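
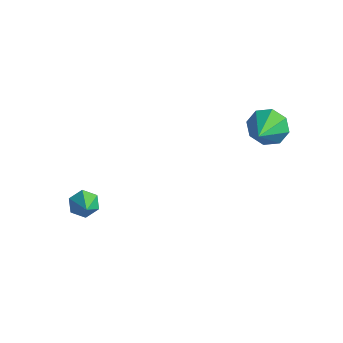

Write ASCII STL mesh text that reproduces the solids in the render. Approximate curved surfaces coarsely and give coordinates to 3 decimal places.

solid 
facet normal -0.295 0.819 -0.493
outer loop
vertex 2.982 3.024 1.71
vertex 2.375 3.114 2.223
vertex 3.133 3.369 2.193
endloop
endfacet
facet normal 0.957 -0.272 -0.105
outer loop
vertex 2.982 3.024 1.71
vertex 3.133 3.369 2.193
vertex 2.805 1.926 2.937
endloop
endfacet
facet normal -0.295 0.819 -0.491
outer loop
vertex 3.133 3.369 2.193
vertex 2.375 3.114 2.223
vertex 2.84 3.564 2.694
endloop
endfacet
facet normal 0.871 0.054 0.488
outer loop
vertex 3.133 3.369 2.193
vertex 2.84 3.564 2.694
vertex 2.805 1.926 2.937
endloop
endfacet
facet normal -0.296 0.819 -0.491
outer loop
vertex 2.84 3.564 2.694
vertex 2.375 3.114 2.223
vertex 2.275 3.495 2.919
endloop
endfacet
facet normal 0.353 0.130 0.927
outer loop
vertex 2.84 3.564 2.694
vertex 2.275 3.495 2.919
vertex 2.805 1.926 2.937
endloop
endfacet
facet normal -0.296 0.819 -0.491
outer loop
vertex 2.275 3.495 2.919
vertex 2.375 3.114 2.223
vertex 1.769 3.203 2.737
endloop
endfacet
facet normal -0.292 -0.088 0.952
outer loop
vertex 2.275 3.495 2.919
vertex 1.769 3.203 2.737
vertex 2.805 1.926 2.937
endloop
endfacet
facet normal -0.297 0.819 -0.492
outer loop
vertex 1.769 3.203 2.737
vertex 2.375 3.114 2.223
vertex 1.618 2.858 2.254
endloop
endfacet
facet normal -0.688 -0.472 0.552
outer loop
vertex 1.769 3.203 2.737
vertex 1.618 2.858 2.254
vertex 2.805 1.926 2.937
endloop
endfacet
facet normal -0.297 0.818 -0.492
outer loop
vertex 1.618 2.858 2.254
vertex 2.375 3.114 2.223
vertex 1.911 2.663 1.753
endloop
endfacet
facet normal -0.602 -0.797 -0.042
outer loop
vertex 1.618 2.858 2.254
vertex 1.911 2.663 1.753
vertex 2.805 1.926 2.937
endloop
endfacet
facet normal -0.297 0.818 -0.492
outer loop
vertex 1.911 2.663 1.753
vertex 2.375 3.114 2.223
vertex 2.476 2.732 1.527
endloop
endfacet
facet normal -0.085 -0.873 -0.479
outer loop
vertex 1.911 2.663 1.753
vertex 2.476 2.732 1.527
vertex 2.805 1.926 2.937
endloop
endfacet
facet normal -0.295 0.819 -0.492
outer loop
vertex 2.476 2.732 1.527
vertex 2.375 3.114 2.223
vertex 2.982 3.024 1.71
endloop
endfacet
facet normal 0.561 -0.655 -0.506
outer loop
vertex 2.476 2.732 1.527
vertex 2.982 3.024 1.71
vertex 2.805 1.926 2.937
endloop
endfacet
facet normal -0.587 0.546 -0.598
outer loop
vertex -2.136 -1.758 -2.273
vertex -2.405 -1.52 -1.792
vertex -1.92 -1.256 -2.027
endloop
endfacet
facet normal 0.898 -0.192 -0.396
outer loop
vertex -2.136 -1.758 -2.273
vertex -1.92 -1.256 -2.027
vertex -1.695 -2.18 -1.068
endloop
endfacet
facet normal -0.587 0.546 -0.598
outer loop
vertex -1.92 -1.256 -2.027
vertex -2.405 -1.52 -1.792
vertex -2.188 -1.017 -1.546
endloop
endfacet
facet normal 0.852 0.462 0.245
outer loop
vertex -1.92 -1.256 -2.027
vertex -2.188 -1.017 -1.546
vertex -1.695 -2.18 -1.068
endloop
endfacet
facet normal -0.587 0.546 -0.598
outer loop
vertex -2.188 -1.017 -1.546
vertex -2.405 -1.52 -1.792
vertex -2.673 -1.281 -1.311
endloop
endfacet
facet normal 0.186 0.440 0.878
outer loop
vertex -2.188 -1.017 -1.546
vertex -2.673 -1.281 -1.311
vertex -1.695 -2.18 -1.068
endloop
endfacet
facet normal -0.586 0.547 -0.598
outer loop
vertex -2.673 -1.281 -1.311
vertex -2.405 -1.52 -1.792
vertex -2.89 -1.784 -1.558
endloop
endfacet
facet normal -0.435 -0.239 0.868
outer loop
vertex -2.673 -1.281 -1.311
vertex -2.89 -1.784 -1.558
vertex -1.695 -2.18 -1.068
endloop
endfacet
facet normal -0.586 0.546 -0.599
outer loop
vertex -2.89 -1.784 -1.558
vertex -2.405 -1.52 -1.792
vertex -2.621 -2.022 -2.038
endloop
endfacet
facet normal -0.388 -0.893 0.225
outer loop
vertex -2.89 -1.784 -1.558
vertex -2.621 -2.022 -2.038
vertex -1.695 -2.18 -1.068
endloop
endfacet
facet normal -0.587 0.546 -0.598
outer loop
vertex -2.621 -2.022 -2.038
vertex -2.405 -1.52 -1.792
vertex -2.136 -1.758 -2.273
endloop
endfacet
facet normal 0.277 -0.871 -0.406
outer loop
vertex -2.621 -2.022 -2.038
vertex -2.136 -1.758 -2.273
vertex -1.695 -2.18 -1.068
endloop
endfacet

endsolid


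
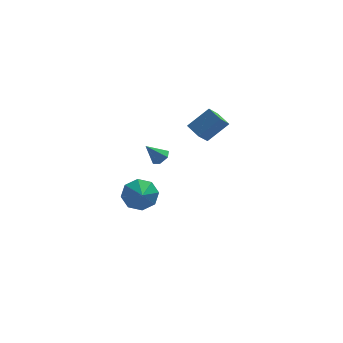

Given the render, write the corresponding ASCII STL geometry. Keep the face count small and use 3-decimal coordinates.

solid 
facet normal 0.641 0.003 -0.768
outer loop
vertex -0.663 -4.037 2.295
vertex -0.962 -3.648 2.047
vertex -0.554 -3.506 2.388
endloop
endfacet
facet normal 0.448 -0.243 0.860
outer loop
vertex -0.663 -4.037 2.295
vertex -0.554 -3.506 2.388
vertex -1.718 -3.652 2.953
endloop
endfacet
facet normal 0.640 0.004 -0.768
outer loop
vertex -0.554 -3.506 2.388
vertex -0.962 -3.648 2.047
vertex -0.854 -3.117 2.14
endloop
endfacet
facet normal 0.262 0.654 0.709
outer loop
vertex -0.554 -3.506 2.388
vertex -0.854 -3.117 2.14
vertex -1.718 -3.652 2.953
endloop
endfacet
facet normal 0.641 0.004 -0.767
outer loop
vertex -0.854 -3.117 2.14
vertex -0.962 -3.648 2.047
vertex -1.261 -3.259 1.799
endloop
endfacet
facet normal -0.426 0.894 0.136
outer loop
vertex -0.854 -3.117 2.14
vertex -1.261 -3.259 1.799
vertex -1.718 -3.652 2.953
endloop
endfacet
facet normal 0.641 0.003 -0.768
outer loop
vertex -1.261 -3.259 1.799
vertex -0.962 -3.648 2.047
vertex -1.37 -3.79 1.706
endloop
endfacet
facet normal -0.928 0.240 -0.286
outer loop
vertex -1.261 -3.259 1.799
vertex -1.37 -3.79 1.706
vertex -1.718 -3.652 2.953
endloop
endfacet
facet normal 0.640 0.004 -0.768
outer loop
vertex -1.37 -3.79 1.706
vertex -0.962 -3.648 2.047
vertex -1.07 -4.179 1.954
endloop
endfacet
facet normal -0.742 -0.657 -0.134
outer loop
vertex -1.37 -3.79 1.706
vertex -1.07 -4.179 1.954
vertex -1.718 -3.652 2.953
endloop
endfacet
facet normal 0.641 0.004 -0.767
outer loop
vertex -1.07 -4.179 1.954
vertex -0.962 -3.648 2.047
vertex -0.663 -4.037 2.295
endloop
endfacet
facet normal -0.054 -0.897 0.438
outer loop
vertex -1.07 -4.179 1.954
vertex -0.663 -4.037 2.295
vertex -1.718 -3.652 2.953
endloop
endfacet
facet normal -0.450 -0.554 0.700
outer loop
vertex 2.183 -2.454 3.837
vertex 1.709 -1.679 4.146
vertex 1.038 -2.763 2.855
endloop
endfacet
facet normal 0.494 -0.807 -0.322
outer loop
vertex 1.591 -2.081 1.994
vertex 2.183 -2.454 3.837
vertex 1.038 -2.763 2.855
endloop
endfacet
facet normal -0.450 -0.555 0.700
outer loop
vertex 1.038 -2.763 2.855
vertex 1.709 -1.679 4.146
vertex 0.563 -1.988 3.164
endloop
endfacet
facet normal -0.744 -0.202 -0.637
outer loop
vertex 0.563 -1.988 3.164
vertex 1.591 -2.081 1.994
vertex 1.038 -2.763 2.855
endloop
endfacet
facet normal 0.744 0.201 0.637
outer loop
vertex 2.183 -2.454 3.837
vertex 2.262 -0.997 3.285
vertex 1.709 -1.679 4.146
endloop
endfacet
facet normal 0.494 -0.808 -0.322
outer loop
vertex 2.737 -1.772 2.976
vertex 2.183 -2.454 3.837
vertex 1.591 -2.081 1.994
endloop
endfacet
facet normal 0.743 0.201 0.638
outer loop
vertex 2.737 -1.772 2.976
vertex 2.262 -0.997 3.285
vertex 2.183 -2.454 3.837
endloop
endfacet
facet normal -0.494 0.808 0.322
outer loop
vertex 1.709 -1.679 4.146
vertex 2.262 -0.997 3.285
vertex 0.563 -1.988 3.164
endloop
endfacet
facet normal -0.744 -0.201 -0.638
outer loop
vertex 1.117 -1.306 2.303
vertex 1.591 -2.081 1.994
vertex 0.563 -1.988 3.164
endloop
endfacet
facet normal -0.494 0.808 0.322
outer loop
vertex 0.563 -1.988 3.164
vertex 2.262 -0.997 3.285
vertex 1.117 -1.306 2.303
endloop
endfacet
facet normal 0.450 0.554 -0.700
outer loop
vertex 1.117 -1.306 2.303
vertex 2.737 -1.772 2.976
vertex 1.591 -2.081 1.994
endloop
endfacet
facet normal 0.450 0.555 -0.700
outer loop
vertex 2.262 -0.997 3.285
vertex 2.737 -1.772 2.976
vertex 1.117 -1.306 2.303
endloop
endfacet
facet normal -0.037 0.837 -0.546
outer loop
vertex -0.961 0.729 -2.962
vertex -1.64 0.292 -3.586
vertex -1.698 0.847 -2.732
endloop
endfacet
facet normal 0.272 -0.152 0.950
outer loop
vertex -0.961 0.729 -2.962
vertex -1.698 0.847 -2.732
vertex -1.6 -0.612 -2.994
endloop
endfacet
facet normal -0.036 0.837 -0.546
outer loop
vertex -1.698 0.847 -2.732
vertex -1.64 0.292 -3.586
vertex -2.401 0.64 -3.003
endloop
endfacet
facet normal -0.305 -0.188 0.934
outer loop
vertex -1.698 0.847 -2.732
vertex -2.401 0.64 -3.003
vertex -1.6 -0.612 -2.994
endloop
endfacet
facet normal -0.037 0.836 -0.547
outer loop
vertex -2.401 0.64 -3.003
vertex -1.64 0.292 -3.586
vertex -2.657 0.229 -3.614
endloop
endfacet
facet normal -0.687 -0.436 0.581
outer loop
vertex -2.401 0.64 -3.003
vertex -2.657 0.229 -3.614
vertex -1.6 -0.612 -2.994
endloop
endfacet
facet normal -0.037 0.836 -0.548
outer loop
vertex -2.657 0.229 -3.614
vertex -1.64 0.292 -3.586
vertex -2.318 -0.146 -4.209
endloop
endfacet
facet normal -0.655 -0.749 0.099
outer loop
vertex -2.657 0.229 -3.614
vertex -2.318 -0.146 -4.209
vertex -1.6 -0.612 -2.994
endloop
endfacet
facet normal -0.037 0.836 -0.547
outer loop
vertex -2.318 -0.146 -4.209
vertex -1.64 0.292 -3.586
vertex -1.581 -0.264 -4.439
endloop
endfacet
facet normal -0.224 -0.947 -0.231
outer loop
vertex -2.318 -0.146 -4.209
vertex -1.581 -0.264 -4.439
vertex -1.6 -0.612 -2.994
endloop
endfacet
facet normal -0.035 0.836 -0.547
outer loop
vertex -1.581 -0.264 -4.439
vertex -1.64 0.292 -3.586
vertex -0.878 -0.057 -4.168
endloop
endfacet
facet normal 0.351 -0.911 -0.215
outer loop
vertex -1.581 -0.264 -4.439
vertex -0.878 -0.057 -4.168
vertex -1.6 -0.612 -2.994
endloop
endfacet
facet normal -0.035 0.836 -0.548
outer loop
vertex -0.878 -0.057 -4.168
vertex -1.64 0.292 -3.586
vertex -0.622 0.354 -3.557
endloop
endfacet
facet normal 0.735 -0.664 0.138
outer loop
vertex -0.878 -0.057 -4.168
vertex -0.622 0.354 -3.557
vertex -1.6 -0.612 -2.994
endloop
endfacet
facet normal -0.035 0.836 -0.547
outer loop
vertex -0.622 0.354 -3.557
vertex -1.64 0.292 -3.586
vertex -0.961 0.729 -2.962
endloop
endfacet
facet normal 0.702 -0.349 0.620
outer loop
vertex -0.622 0.354 -3.557
vertex -0.961 0.729 -2.962
vertex -1.6 -0.612 -2.994
endloop
endfacet

endsolid


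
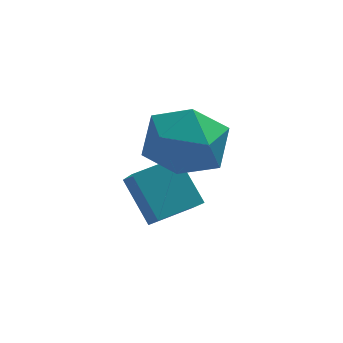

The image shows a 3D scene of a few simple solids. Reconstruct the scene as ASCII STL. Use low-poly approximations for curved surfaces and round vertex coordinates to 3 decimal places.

solid 
facet normal 0.136 0.949 -0.286
outer loop
vertex 2.949 -3.12 -2.954
vertex 2.119 -2.967 -2.84
vertex 2.665 -2.851 -2.197
endloop
endfacet
facet normal 0.723 0.690 0.026
outer loop
vertex 2.949 -3.12 -2.954
vertex 2.665 -2.851 -2.197
vertex 3.253 -3.466 -2.238
endloop
endfacet
facet normal 0.933 0.115 -0.341
outer loop
vertex 2.949 -3.12 -2.954
vertex 3.253 -3.466 -2.238
vertex 3.07 -3.962 -2.906
endloop
endfacet
facet normal 0.475 0.018 -0.880
outer loop
vertex 2.949 -3.12 -2.954
vertex 3.07 -3.962 -2.906
vertex 2.369 -3.653 -3.278
endloop
endfacet
facet normal -0.018 0.533 -0.846
outer loop
vertex 2.949 -3.12 -2.954
vertex 2.369 -3.653 -3.278
vertex 2.119 -2.967 -2.84
endloop
endfacet
facet normal 0.548 0.479 0.686
outer loop
vertex 3.253 -3.466 -2.238
vertex 2.665 -2.851 -2.197
vertex 2.611 -3.527 -1.682
endloop
endfacet
facet normal -0.402 0.898 0.180
outer loop
vertex 2.665 -2.851 -2.197
vertex 2.119 -2.967 -2.84
vertex 1.91 -3.218 -2.054
endloop
endfacet
facet normal -0.650 0.226 -0.726
outer loop
vertex 2.119 -2.967 -2.84
vertex 2.369 -3.653 -3.278
vertex 1.727 -3.714 -2.722
endloop
endfacet
facet normal 0.147 -0.607 -0.781
outer loop
vertex 2.369 -3.653 -3.278
vertex 3.07 -3.962 -2.906
vertex 2.315 -4.329 -2.763
endloop
endfacet
facet normal 0.888 -0.451 0.092
outer loop
vertex 3.07 -3.962 -2.906
vertex 3.253 -3.466 -2.238
vertex 2.861 -4.213 -2.12
endloop
endfacet
facet normal -0.475 -0.018 0.880
outer loop
vertex 2.031 -4.06 -2.006
vertex 2.611 -3.527 -1.682
vertex 1.91 -3.218 -2.054
endloop
endfacet
facet normal -0.933 -0.115 0.341
outer loop
vertex 2.031 -4.06 -2.006
vertex 1.91 -3.218 -2.054
vertex 1.727 -3.714 -2.722
endloop
endfacet
facet normal -0.723 -0.690 -0.026
outer loop
vertex 2.031 -4.06 -2.006
vertex 1.727 -3.714 -2.722
vertex 2.315 -4.329 -2.763
endloop
endfacet
facet normal -0.136 -0.949 0.286
outer loop
vertex 2.031 -4.06 -2.006
vertex 2.315 -4.329 -2.763
vertex 2.861 -4.213 -2.12
endloop
endfacet
facet normal 0.018 -0.533 0.846
outer loop
vertex 2.031 -4.06 -2.006
vertex 2.861 -4.213 -2.12
vertex 2.611 -3.527 -1.682
endloop
endfacet
facet normal -0.147 0.607 0.781
outer loop
vertex 1.91 -3.218 -2.054
vertex 2.611 -3.527 -1.682
vertex 2.665 -2.851 -2.197
endloop
endfacet
facet normal -0.888 0.451 -0.092
outer loop
vertex 1.727 -3.714 -2.722
vertex 1.91 -3.218 -2.054
vertex 2.119 -2.967 -2.84
endloop
endfacet
facet normal -0.548 -0.479 -0.686
outer loop
vertex 2.315 -4.329 -2.763
vertex 1.727 -3.714 -2.722
vertex 2.369 -3.653 -3.278
endloop
endfacet
facet normal 0.402 -0.898 -0.180
outer loop
vertex 2.861 -4.213 -2.12
vertex 2.315 -4.329 -2.763
vertex 3.07 -3.962 -2.906
endloop
endfacet
facet normal 0.650 -0.226 0.726
outer loop
vertex 2.611 -3.527 -1.682
vertex 2.861 -4.213 -2.12
vertex 3.253 -3.466 -2.238
endloop
endfacet
facet normal -0.901 -0.386 -0.197
outer loop
vertex 1.989 -4.452 -3.896
vertex 1.554 -3.815 -3.154
vertex 1.835 -3.733 -4.603
endloop
endfacet
facet normal 0.407 -0.595 -0.693
outer loop
vertex 2.646 -3.385 -4.426
vertex 1.989 -4.452 -3.896
vertex 1.835 -3.733 -4.603
endloop
endfacet
facet normal -0.901 -0.386 -0.197
outer loop
vertex 1.835 -3.733 -4.603
vertex 1.554 -3.815 -3.154
vertex 1.4 -3.096 -3.861
endloop
endfacet
facet normal -0.151 0.705 -0.693
outer loop
vertex 1.4 -3.096 -3.861
vertex 2.646 -3.385 -4.426
vertex 1.835 -3.733 -4.603
endloop
endfacet
facet normal 0.151 -0.705 0.693
outer loop
vertex 1.989 -4.452 -3.896
vertex 2.365 -3.467 -2.977
vertex 1.554 -3.815 -3.154
endloop
endfacet
facet normal 0.407 -0.595 -0.693
outer loop
vertex 2.8 -4.104 -3.719
vertex 1.989 -4.452 -3.896
vertex 2.646 -3.385 -4.426
endloop
endfacet
facet normal 0.151 -0.705 0.693
outer loop
vertex 2.8 -4.104 -3.719
vertex 2.365 -3.467 -2.977
vertex 1.989 -4.452 -3.896
endloop
endfacet
facet normal -0.407 0.595 0.693
outer loop
vertex 1.554 -3.815 -3.154
vertex 2.365 -3.467 -2.977
vertex 1.4 -3.096 -3.861
endloop
endfacet
facet normal -0.151 0.705 -0.693
outer loop
vertex 2.211 -2.748 -3.684
vertex 2.646 -3.385 -4.426
vertex 1.4 -3.096 -3.861
endloop
endfacet
facet normal -0.407 0.595 0.693
outer loop
vertex 1.4 -3.096 -3.861
vertex 2.365 -3.467 -2.977
vertex 2.211 -2.748 -3.684
endloop
endfacet
facet normal 0.901 0.386 0.197
outer loop
vertex 2.211 -2.748 -3.684
vertex 2.8 -4.104 -3.719
vertex 2.646 -3.385 -4.426
endloop
endfacet
facet normal 0.901 0.386 0.197
outer loop
vertex 2.365 -3.467 -2.977
vertex 2.8 -4.104 -3.719
vertex 2.211 -2.748 -3.684
endloop
endfacet

endsolid


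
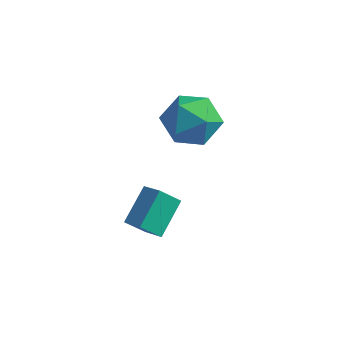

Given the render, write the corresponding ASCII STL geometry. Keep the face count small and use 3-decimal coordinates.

solid 
facet normal -0.151 0.872 0.467
outer loop
vertex 3.743 3.819 3.233
vertex 2.888 3.298 3.93
vertex 4.052 3.304 4.295
endloop
endfacet
facet normal 0.525 0.816 0.243
outer loop
vertex 3.743 3.819 3.233
vertex 4.052 3.304 4.295
vertex 4.756 3.143 3.313
endloop
endfacet
facet normal 0.517 0.719 -0.464
outer loop
vertex 3.743 3.819 3.233
vertex 4.756 3.143 3.313
vertex 4.028 3.038 2.34
endloop
endfacet
facet normal -0.165 0.716 -0.679
outer loop
vertex 3.743 3.819 3.233
vertex 4.028 3.038 2.34
vertex 2.873 3.134 2.722
endloop
endfacet
facet normal -0.577 0.810 -0.103
outer loop
vertex 3.743 3.819 3.233
vertex 2.873 3.134 2.722
vertex 2.888 3.298 3.93
endloop
endfacet
facet normal 0.808 0.233 0.541
outer loop
vertex 4.756 3.143 3.313
vertex 4.052 3.304 4.295
vertex 4.527 2.206 4.058
endloop
endfacet
facet normal -0.285 0.324 0.902
outer loop
vertex 4.052 3.304 4.295
vertex 2.888 3.298 3.93
vertex 3.372 2.302 4.44
endloop
endfacet
facet normal -0.974 0.224 -0.018
outer loop
vertex 2.888 3.298 3.93
vertex 2.873 3.134 2.722
vertex 2.644 2.197 3.467
endloop
endfacet
facet normal -0.308 0.072 -0.949
outer loop
vertex 2.873 3.134 2.722
vertex 4.028 3.038 2.34
vertex 3.348 2.036 2.485
endloop
endfacet
facet normal 0.794 0.077 -0.603
outer loop
vertex 4.028 3.038 2.34
vertex 4.756 3.143 3.313
vertex 4.512 2.042 2.85
endloop
endfacet
facet normal 0.165 -0.716 0.679
outer loop
vertex 3.657 1.521 3.547
vertex 4.527 2.206 4.058
vertex 3.372 2.302 4.44
endloop
endfacet
facet normal -0.517 -0.719 0.464
outer loop
vertex 3.657 1.521 3.547
vertex 3.372 2.302 4.44
vertex 2.644 2.197 3.467
endloop
endfacet
facet normal -0.525 -0.816 -0.243
outer loop
vertex 3.657 1.521 3.547
vertex 2.644 2.197 3.467
vertex 3.348 2.036 2.485
endloop
endfacet
facet normal 0.151 -0.872 -0.467
outer loop
vertex 3.657 1.521 3.547
vertex 3.348 2.036 2.485
vertex 4.512 2.042 2.85
endloop
endfacet
facet normal 0.577 -0.810 0.103
outer loop
vertex 3.657 1.521 3.547
vertex 4.512 2.042 2.85
vertex 4.527 2.206 4.058
endloop
endfacet
facet normal 0.308 -0.072 0.949
outer loop
vertex 3.372 2.302 4.44
vertex 4.527 2.206 4.058
vertex 4.052 3.304 4.295
endloop
endfacet
facet normal -0.794 -0.077 0.603
outer loop
vertex 2.644 2.197 3.467
vertex 3.372 2.302 4.44
vertex 2.888 3.298 3.93
endloop
endfacet
facet normal -0.808 -0.233 -0.541
outer loop
vertex 3.348 2.036 2.485
vertex 2.644 2.197 3.467
vertex 2.873 3.134 2.722
endloop
endfacet
facet normal 0.285 -0.324 -0.902
outer loop
vertex 4.512 2.042 2.85
vertex 3.348 2.036 2.485
vertex 4.028 3.038 2.34
endloop
endfacet
facet normal 0.974 -0.224 0.018
outer loop
vertex 4.527 2.206 4.058
vertex 4.512 2.042 2.85
vertex 4.756 3.143 3.313
endloop
endfacet
facet normal -0.547 -0.437 0.714
outer loop
vertex 3.324 0.923 0.557
vertex 2.505 1.248 0.128
vertex 3.248 -0.473 -0.356
endloop
endfacet
facet normal 0.836 -0.332 0.438
outer loop
vertex 3.855 0.012 -1.148
vertex 3.324 0.923 0.557
vertex 3.248 -0.473 -0.356
endloop
endfacet
facet normal -0.547 -0.437 0.714
outer loop
vertex 3.248 -0.473 -0.356
vertex 2.505 1.248 0.128
vertex 2.429 -0.148 -0.785
endloop
endfacet
facet normal -0.045 -0.836 -0.547
outer loop
vertex 2.429 -0.148 -0.785
vertex 3.855 0.012 -1.148
vertex 3.248 -0.473 -0.356
endloop
endfacet
facet normal 0.045 0.836 0.547
outer loop
vertex 3.324 0.923 0.557
vertex 3.112 1.733 -0.664
vertex 2.505 1.248 0.128
endloop
endfacet
facet normal 0.836 -0.332 0.438
outer loop
vertex 3.931 1.408 -0.235
vertex 3.324 0.923 0.557
vertex 3.855 0.012 -1.148
endloop
endfacet
facet normal 0.045 0.836 0.547
outer loop
vertex 3.931 1.408 -0.235
vertex 3.112 1.733 -0.664
vertex 3.324 0.923 0.557
endloop
endfacet
facet normal -0.836 0.332 -0.438
outer loop
vertex 2.505 1.248 0.128
vertex 3.112 1.733 -0.664
vertex 2.429 -0.148 -0.785
endloop
endfacet
facet normal -0.045 -0.836 -0.547
outer loop
vertex 3.036 0.337 -1.577
vertex 3.855 0.012 -1.148
vertex 2.429 -0.148 -0.785
endloop
endfacet
facet normal -0.836 0.332 -0.438
outer loop
vertex 2.429 -0.148 -0.785
vertex 3.112 1.733 -0.664
vertex 3.036 0.337 -1.577
endloop
endfacet
facet normal 0.547 0.437 -0.714
outer loop
vertex 3.036 0.337 -1.577
vertex 3.931 1.408 -0.235
vertex 3.855 0.012 -1.148
endloop
endfacet
facet normal 0.547 0.437 -0.714
outer loop
vertex 3.112 1.733 -0.664
vertex 3.931 1.408 -0.235
vertex 3.036 0.337 -1.577
endloop
endfacet

endsolid


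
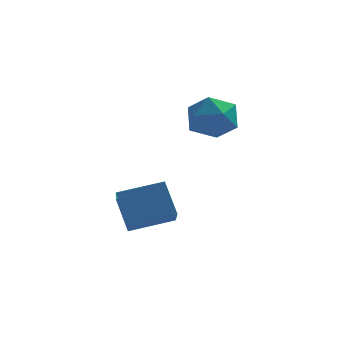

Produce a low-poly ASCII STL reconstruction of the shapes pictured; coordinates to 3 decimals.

solid 
facet normal -0.321 0.472 0.821
outer loop
vertex -2.752 -3.142 -0.455
vertex -1.291 -2.769 -0.098
vertex -2.92 -1.539 -1.442
endloop
endfacet
facet normal -0.943 -0.241 -0.231
outer loop
vertex -2.489 -2.171 -2.542
vertex -2.752 -3.142 -0.455
vertex -2.92 -1.539 -1.442
endloop
endfacet
facet normal -0.321 0.472 0.821
outer loop
vertex -2.92 -1.539 -1.442
vertex -1.291 -2.769 -0.098
vertex -1.458 -1.166 -1.085
endloop
endfacet
facet normal -0.089 0.848 -0.522
outer loop
vertex -1.458 -1.166 -1.085
vertex -2.489 -2.171 -2.542
vertex -2.92 -1.539 -1.442
endloop
endfacet
facet normal 0.089 -0.848 0.522
outer loop
vertex -2.752 -3.142 -0.455
vertex -0.86 -3.401 -1.198
vertex -1.291 -2.769 -0.098
endloop
endfacet
facet normal -0.943 -0.240 -0.231
outer loop
vertex -2.322 -3.774 -1.555
vertex -2.752 -3.142 -0.455
vertex -2.489 -2.171 -2.542
endloop
endfacet
facet normal 0.089 -0.848 0.522
outer loop
vertex -2.322 -3.774 -1.555
vertex -0.86 -3.401 -1.198
vertex -2.752 -3.142 -0.455
endloop
endfacet
facet normal 0.943 0.241 0.231
outer loop
vertex -1.291 -2.769 -0.098
vertex -0.86 -3.401 -1.198
vertex -1.458 -1.166 -1.085
endloop
endfacet
facet normal -0.089 0.848 -0.522
outer loop
vertex -1.028 -1.798 -2.185
vertex -2.489 -2.171 -2.542
vertex -1.458 -1.166 -1.085
endloop
endfacet
facet normal 0.943 0.241 0.230
outer loop
vertex -1.458 -1.166 -1.085
vertex -0.86 -3.401 -1.198
vertex -1.028 -1.798 -2.185
endloop
endfacet
facet normal 0.321 -0.472 -0.821
outer loop
vertex -1.028 -1.798 -2.185
vertex -2.322 -3.774 -1.555
vertex -2.489 -2.171 -2.542
endloop
endfacet
facet normal 0.321 -0.472 -0.821
outer loop
vertex -0.86 -3.401 -1.198
vertex -2.322 -3.774 -1.555
vertex -1.028 -1.798 -2.185
endloop
endfacet
facet normal -0.698 -0.180 0.694
outer loop
vertex -0.822 0.987 1.684
vertex -0.596 0.047 1.668
vertex -0.142 0.643 2.279
endloop
endfacet
facet normal -0.429 0.478 0.767
outer loop
vertex -0.822 0.987 1.684
vertex -0.142 0.643 2.279
vertex -0.007 1.488 1.828
endloop
endfacet
facet normal -0.537 0.829 0.155
outer loop
vertex -0.822 0.987 1.684
vertex -0.007 1.488 1.828
vertex -0.378 1.414 0.938
endloop
endfacet
facet normal -0.872 0.390 -0.296
outer loop
vertex -0.822 0.987 1.684
vertex -0.378 1.414 0.938
vertex -0.743 0.523 0.839
endloop
endfacet
facet normal -0.971 -0.234 0.038
outer loop
vertex -0.822 0.987 1.684
vertex -0.743 0.523 0.839
vertex -0.596 0.047 1.668
endloop
endfacet
facet normal 0.275 0.418 0.866
outer loop
vertex -0.007 1.488 1.828
vertex -0.142 0.643 2.279
vertex 0.723 0.857 1.901
endloop
endfacet
facet normal -0.160 -0.645 0.748
outer loop
vertex -0.142 0.643 2.279
vertex -0.596 0.047 1.668
vertex 0.358 -0.034 1.802
endloop
endfacet
facet normal -0.603 -0.734 -0.314
outer loop
vertex -0.596 0.047 1.668
vertex -0.743 0.523 0.839
vertex -0.013 -0.108 0.912
endloop
endfacet
facet normal -0.441 0.276 -0.854
outer loop
vertex -0.743 0.523 0.839
vertex -0.378 1.414 0.938
vertex 0.122 0.737 0.461
endloop
endfacet
facet normal 0.101 0.987 -0.124
outer loop
vertex -0.378 1.414 0.938
vertex -0.007 1.488 1.828
vertex 0.576 1.333 1.072
endloop
endfacet
facet normal 0.872 -0.390 0.296
outer loop
vertex 0.802 0.393 1.056
vertex 0.723 0.857 1.901
vertex 0.358 -0.034 1.802
endloop
endfacet
facet normal 0.537 -0.829 -0.155
outer loop
vertex 0.802 0.393 1.056
vertex 0.358 -0.034 1.802
vertex -0.013 -0.108 0.912
endloop
endfacet
facet normal 0.429 -0.478 -0.767
outer loop
vertex 0.802 0.393 1.056
vertex -0.013 -0.108 0.912
vertex 0.122 0.737 0.461
endloop
endfacet
facet normal 0.698 0.180 -0.694
outer loop
vertex 0.802 0.393 1.056
vertex 0.122 0.737 0.461
vertex 0.576 1.333 1.072
endloop
endfacet
facet normal 0.971 0.234 -0.038
outer loop
vertex 0.802 0.393 1.056
vertex 0.576 1.333 1.072
vertex 0.723 0.857 1.901
endloop
endfacet
facet normal 0.441 -0.276 0.854
outer loop
vertex 0.358 -0.034 1.802
vertex 0.723 0.857 1.901
vertex -0.142 0.643 2.279
endloop
endfacet
facet normal -0.101 -0.987 0.124
outer loop
vertex -0.013 -0.108 0.912
vertex 0.358 -0.034 1.802
vertex -0.596 0.047 1.668
endloop
endfacet
facet normal -0.275 -0.418 -0.866
outer loop
vertex 0.122 0.737 0.461
vertex -0.013 -0.108 0.912
vertex -0.743 0.523 0.839
endloop
endfacet
facet normal 0.160 0.645 -0.748
outer loop
vertex 0.576 1.333 1.072
vertex 0.122 0.737 0.461
vertex -0.378 1.414 0.938
endloop
endfacet
facet normal 0.603 0.734 0.314
outer loop
vertex 0.723 0.857 1.901
vertex 0.576 1.333 1.072
vertex -0.007 1.488 1.828
endloop
endfacet

endsolid


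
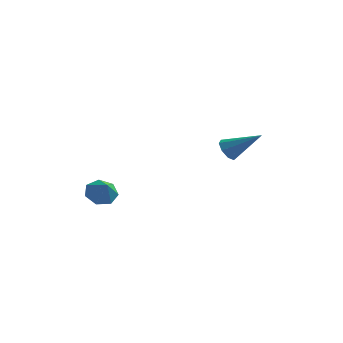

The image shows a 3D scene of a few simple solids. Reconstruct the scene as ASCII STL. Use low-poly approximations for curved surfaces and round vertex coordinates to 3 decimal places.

solid 
facet normal -0.457 0.542 -0.705
outer loop
vertex -0.408 -2.563 -0.636
vertex -1.131 -2.921 -0.442
vertex -0.795 -2.23 -0.129
endloop
endfacet
facet normal 0.843 0.290 0.453
outer loop
vertex -0.408 -2.563 -0.636
vertex -0.795 -2.23 -0.129
vertex -0.609 -3.539 0.362
endloop
endfacet
facet normal -0.457 0.542 -0.705
outer loop
vertex -0.795 -2.23 -0.129
vertex -1.131 -2.921 -0.442
vertex -1.436 -2.417 0.143
endloop
endfacet
facet normal 0.269 0.372 0.889
outer loop
vertex -0.795 -2.23 -0.129
vertex -1.436 -2.417 0.143
vertex -0.609 -3.539 0.362
endloop
endfacet
facet normal -0.458 0.541 -0.705
outer loop
vertex -1.436 -2.417 0.143
vertex -1.131 -2.921 -0.442
vertex -1.846 -2.984 -0.026
endloop
endfacet
facet normal -0.320 -0.051 0.946
outer loop
vertex -1.436 -2.417 0.143
vertex -1.846 -2.984 -0.026
vertex -0.609 -3.539 0.362
endloop
endfacet
facet normal -0.458 0.541 -0.705
outer loop
vertex -1.846 -2.984 -0.026
vertex -1.131 -2.921 -0.442
vertex -1.718 -3.504 -0.508
endloop
endfacet
facet normal -0.478 -0.658 0.583
outer loop
vertex -1.846 -2.984 -0.026
vertex -1.718 -3.504 -0.508
vertex -0.609 -3.539 0.362
endloop
endfacet
facet normal -0.458 0.541 -0.706
outer loop
vertex -1.718 -3.504 -0.508
vertex -1.131 -2.921 -0.442
vertex -1.148 -3.585 -0.94
endloop
endfacet
facet normal -0.087 -0.994 0.071
outer loop
vertex -1.718 -3.504 -0.508
vertex -1.148 -3.585 -0.94
vertex -0.609 -3.539 0.362
endloop
endfacet
facet normal -0.457 0.541 -0.706
outer loop
vertex -1.148 -3.585 -0.94
vertex -1.131 -2.921 -0.442
vertex -0.564 -3.166 -0.997
endloop
endfacet
facet normal 0.558 -0.805 -0.202
outer loop
vertex -1.148 -3.585 -0.94
vertex -0.564 -3.166 -0.997
vertex -0.609 -3.539 0.362
endloop
endfacet
facet normal -0.457 0.541 -0.706
outer loop
vertex -0.564 -3.166 -0.997
vertex -1.131 -2.921 -0.442
vertex -0.408 -2.563 -0.636
endloop
endfacet
facet normal 0.972 -0.233 -0.032
outer loop
vertex -0.564 -3.166 -0.997
vertex -0.408 -2.563 -0.636
vertex -0.609 -3.539 0.362
endloop
endfacet
facet normal -0.826 -0.054 -0.561
outer loop
vertex 3.368 4.088 -0.218
vertex 3.025 3.754 0.319
vertex 3.115 4.44 0.121
endloop
endfacet
facet normal 0.563 0.746 -0.355
outer loop
vertex 3.368 4.088 -0.218
vertex 3.115 4.44 0.121
vertex 4.735 3.866 1.481
endloop
endfacet
facet normal -0.825 -0.054 -0.563
outer loop
vertex 3.115 4.44 0.121
vertex 3.025 3.754 0.319
vertex 2.808 4.39 0.576
endloop
endfacet
facet normal 0.161 0.963 0.215
outer loop
vertex 3.115 4.44 0.121
vertex 2.808 4.39 0.576
vertex 4.735 3.866 1.481
endloop
endfacet
facet normal -0.826 -0.055 -0.561
outer loop
vertex 2.808 4.39 0.576
vertex 3.025 3.754 0.319
vertex 2.629 3.967 0.881
endloop
endfacet
facet normal -0.186 0.625 0.758
outer loop
vertex 2.808 4.39 0.576
vertex 2.629 3.967 0.881
vertex 4.735 3.866 1.481
endloop
endfacet
facet normal -0.826 -0.055 -0.561
outer loop
vertex 2.629 3.967 0.881
vertex 3.025 3.754 0.319
vertex 2.682 3.419 0.857
endloop
endfacet
facet normal -0.276 -0.069 0.959
outer loop
vertex 2.629 3.967 0.881
vertex 2.682 3.419 0.857
vertex 4.735 3.866 1.481
endloop
endfacet
facet normal -0.826 -0.055 -0.561
outer loop
vertex 2.682 3.419 0.857
vertex 3.025 3.754 0.319
vertex 2.936 3.067 0.517
endloop
endfacet
facet normal -0.056 -0.714 0.697
outer loop
vertex 2.682 3.419 0.857
vertex 2.936 3.067 0.517
vertex 4.735 3.866 1.481
endloop
endfacet
facet normal -0.826 -0.055 -0.561
outer loop
vertex 2.936 3.067 0.517
vertex 3.025 3.754 0.319
vertex 3.242 3.117 0.062
endloop
endfacet
facet normal 0.344 -0.930 0.129
outer loop
vertex 2.936 3.067 0.517
vertex 3.242 3.117 0.062
vertex 4.735 3.866 1.481
endloop
endfacet
facet normal -0.826 -0.055 -0.561
outer loop
vertex 3.242 3.117 0.062
vertex 3.025 3.754 0.319
vertex 3.421 3.54 -0.243
endloop
endfacet
facet normal 0.691 -0.592 -0.415
outer loop
vertex 3.242 3.117 0.062
vertex 3.421 3.54 -0.243
vertex 4.735 3.866 1.481
endloop
endfacet
facet normal -0.826 -0.054 -0.561
outer loop
vertex 3.421 3.54 -0.243
vertex 3.025 3.754 0.319
vertex 3.368 4.088 -0.218
endloop
endfacet
facet normal 0.781 0.104 -0.615
outer loop
vertex 3.421 3.54 -0.243
vertex 3.368 4.088 -0.218
vertex 4.735 3.866 1.481
endloop
endfacet

endsolid


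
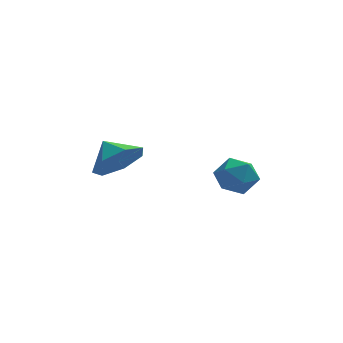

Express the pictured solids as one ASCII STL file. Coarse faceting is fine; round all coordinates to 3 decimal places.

solid 
facet normal -0.743 0.114 0.660
outer loop
vertex 3.083 1.174 1.594
vertex 3.421 0.537 2.085
vertex 3.665 1.365 2.216
endloop
endfacet
facet normal -0.595 0.732 0.332
outer loop
vertex 3.083 1.174 1.594
vertex 3.665 1.365 2.216
vertex 3.714 1.758 1.438
endloop
endfacet
facet normal -0.679 0.635 -0.370
outer loop
vertex 3.083 1.174 1.594
vertex 3.714 1.758 1.438
vertex 3.5 1.173 0.827
endloop
endfacet
facet normal -0.878 -0.042 -0.477
outer loop
vertex 3.083 1.174 1.594
vertex 3.5 1.173 0.827
vertex 3.319 0.419 1.226
endloop
endfacet
facet normal -0.918 -0.364 0.159
outer loop
vertex 3.083 1.174 1.594
vertex 3.319 0.419 1.226
vertex 3.421 0.537 2.085
endloop
endfacet
facet normal 0.091 0.887 0.454
outer loop
vertex 3.714 1.758 1.438
vertex 3.665 1.365 2.216
vertex 4.441 1.481 1.834
endloop
endfacet
facet normal -0.148 -0.112 0.983
outer loop
vertex 3.665 1.365 2.216
vertex 3.421 0.537 2.085
vertex 4.26 0.727 2.233
endloop
endfacet
facet normal -0.432 -0.885 0.173
outer loop
vertex 3.421 0.537 2.085
vertex 3.319 0.419 1.226
vertex 4.046 0.142 1.622
endloop
endfacet
facet normal -0.367 -0.365 -0.856
outer loop
vertex 3.319 0.419 1.226
vertex 3.5 1.173 0.827
vertex 4.095 0.535 0.844
endloop
endfacet
facet normal -0.045 0.729 -0.683
outer loop
vertex 3.5 1.173 0.827
vertex 3.714 1.758 1.438
vertex 4.339 1.363 0.975
endloop
endfacet
facet normal 0.878 0.042 0.477
outer loop
vertex 4.677 0.726 1.466
vertex 4.441 1.481 1.834
vertex 4.26 0.727 2.233
endloop
endfacet
facet normal 0.679 -0.635 0.370
outer loop
vertex 4.677 0.726 1.466
vertex 4.26 0.727 2.233
vertex 4.046 0.142 1.622
endloop
endfacet
facet normal 0.595 -0.732 -0.332
outer loop
vertex 4.677 0.726 1.466
vertex 4.046 0.142 1.622
vertex 4.095 0.535 0.844
endloop
endfacet
facet normal 0.743 -0.114 -0.660
outer loop
vertex 4.677 0.726 1.466
vertex 4.095 0.535 0.844
vertex 4.339 1.363 0.975
endloop
endfacet
facet normal 0.918 0.364 -0.159
outer loop
vertex 4.677 0.726 1.466
vertex 4.339 1.363 0.975
vertex 4.441 1.481 1.834
endloop
endfacet
facet normal 0.367 0.365 0.856
outer loop
vertex 4.26 0.727 2.233
vertex 4.441 1.481 1.834
vertex 3.665 1.365 2.216
endloop
endfacet
facet normal 0.045 -0.729 0.683
outer loop
vertex 4.046 0.142 1.622
vertex 4.26 0.727 2.233
vertex 3.421 0.537 2.085
endloop
endfacet
facet normal -0.091 -0.887 -0.454
outer loop
vertex 4.095 0.535 0.844
vertex 4.046 0.142 1.622
vertex 3.319 0.419 1.226
endloop
endfacet
facet normal 0.148 0.112 -0.983
outer loop
vertex 4.339 1.363 0.975
vertex 4.095 0.535 0.844
vertex 3.5 1.173 0.827
endloop
endfacet
facet normal 0.432 0.885 -0.173
outer loop
vertex 4.441 1.481 1.834
vertex 4.339 1.363 0.975
vertex 3.714 1.758 1.438
endloop
endfacet
facet normal 0.471 -0.685 -0.556
outer loop
vertex 0.644 0.967 3.016
vertex -0.194 0.903 2.386
vertex 0.637 1.539 2.306
endloop
endfacet
facet normal 0.374 0.724 0.580
outer loop
vertex 0.644 0.967 3.016
vertex 0.637 1.539 2.306
vertex -0.726 1.677 3.014
endloop
endfacet
facet normal 0.471 -0.685 -0.555
outer loop
vertex 0.637 1.539 2.306
vertex -0.194 0.903 2.386
vertex 0.005 1.631 1.656
endloop
endfacet
facet normal 0.115 0.993 0.028
outer loop
vertex 0.637 1.539 2.306
vertex 0.005 1.631 1.656
vertex -0.726 1.677 3.014
endloop
endfacet
facet normal 0.471 -0.686 -0.555
outer loop
vertex 0.005 1.631 1.656
vertex -0.194 0.903 2.386
vertex -0.777 1.175 1.556
endloop
endfacet
facet normal -0.458 0.845 -0.275
outer loop
vertex 0.005 1.631 1.656
vertex -0.777 1.175 1.556
vertex -0.726 1.677 3.014
endloop
endfacet
facet normal 0.470 -0.686 -0.555
outer loop
vertex -0.777 1.175 1.556
vertex -0.194 0.903 2.386
vertex -1.121 0.514 2.081
endloop
endfacet
facet normal -0.914 0.393 -0.103
outer loop
vertex -0.777 1.175 1.556
vertex -1.121 0.514 2.081
vertex -0.726 1.677 3.014
endloop
endfacet
facet normal 0.470 -0.685 -0.556
outer loop
vertex -1.121 0.514 2.081
vertex -0.194 0.903 2.386
vertex -0.766 0.146 2.835
endloop
endfacet
facet normal -0.909 -0.025 0.416
outer loop
vertex -1.121 0.514 2.081
vertex -0.766 0.146 2.835
vertex -0.726 1.677 3.014
endloop
endfacet
facet normal 0.470 -0.685 -0.556
outer loop
vertex -0.766 0.146 2.835
vertex -0.194 0.903 2.386
vertex 0.019 0.347 3.251
endloop
endfacet
facet normal -0.448 -0.092 0.889
outer loop
vertex -0.766 0.146 2.835
vertex 0.019 0.347 3.251
vertex -0.726 1.677 3.014
endloop
endfacet
facet normal 0.470 -0.685 -0.556
outer loop
vertex 0.019 0.347 3.251
vertex -0.194 0.903 2.386
vertex 0.644 0.967 3.016
endloop
endfacet
facet normal 0.123 0.241 0.963
outer loop
vertex 0.019 0.347 3.251
vertex 0.644 0.967 3.016
vertex -0.726 1.677 3.014
endloop
endfacet

endsolid


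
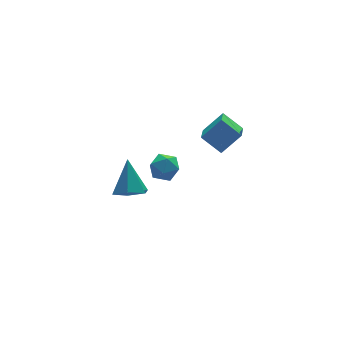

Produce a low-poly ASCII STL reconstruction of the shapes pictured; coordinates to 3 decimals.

solid 
facet normal -0.172 -0.530 -0.830
outer loop
vertex -1.885 0.653 -1.816
vertex -2.277 0.028 -1.336
vertex -2.751 0.693 -1.662
endloop
endfacet
facet normal 0.016 0.986 -0.167
outer loop
vertex -1.885 0.653 -1.816
vertex -2.751 0.693 -1.662
vertex -1.963 0.992 0.176
endloop
endfacet
facet normal -0.172 -0.530 -0.830
outer loop
vertex -2.751 0.693 -1.662
vertex -2.277 0.028 -1.336
vertex -3.142 0.068 -1.182
endloop
endfacet
facet normal -0.744 0.632 0.216
outer loop
vertex -2.751 0.693 -1.662
vertex -3.142 0.068 -1.182
vertex -1.963 0.992 0.176
endloop
endfacet
facet normal -0.172 -0.530 -0.830
outer loop
vertex -3.142 0.068 -1.182
vertex -2.277 0.028 -1.336
vertex -2.668 -0.597 -0.856
endloop
endfacet
facet normal -0.694 -0.149 0.704
outer loop
vertex -3.142 0.068 -1.182
vertex -2.668 -0.597 -0.856
vertex -1.963 0.992 0.176
endloop
endfacet
facet normal -0.172 -0.530 -0.830
outer loop
vertex -2.668 -0.597 -0.856
vertex -2.277 0.028 -1.336
vertex -1.803 -0.638 -1.009
endloop
endfacet
facet normal 0.116 -0.577 0.809
outer loop
vertex -2.668 -0.597 -0.856
vertex -1.803 -0.638 -1.009
vertex -1.963 0.992 0.176
endloop
endfacet
facet normal -0.172 -0.530 -0.830
outer loop
vertex -1.803 -0.638 -1.009
vertex -2.277 0.028 -1.336
vertex -1.411 -0.013 -1.489
endloop
endfacet
facet normal 0.877 -0.223 0.426
outer loop
vertex -1.803 -0.638 -1.009
vertex -1.411 -0.013 -1.489
vertex -1.963 0.992 0.176
endloop
endfacet
facet normal -0.172 -0.530 -0.830
outer loop
vertex -1.411 -0.013 -1.489
vertex -2.277 0.028 -1.336
vertex -1.885 0.653 -1.816
endloop
endfacet
facet normal 0.827 0.558 -0.063
outer loop
vertex -1.411 -0.013 -1.489
vertex -1.885 0.653 -1.816
vertex -1.963 0.992 0.176
endloop
endfacet
facet normal -0.732 0.030 -0.680
outer loop
vertex 3.102 1.5 -1.826
vertex 2.428 2.325 -1.064
vertex 3.744 2.618 -2.468
endloop
endfacet
facet normal 0.514 -0.630 -0.582
outer loop
vertex 4.792 2.575 -1.496
vertex 3.102 1.5 -1.826
vertex 3.744 2.618 -2.468
endloop
endfacet
facet normal -0.732 0.030 -0.680
outer loop
vertex 3.744 2.618 -2.468
vertex 2.428 2.325 -1.064
vertex 3.07 3.443 -1.706
endloop
endfacet
facet normal 0.446 0.776 -0.446
outer loop
vertex 3.07 3.443 -1.706
vertex 4.792 2.575 -1.496
vertex 3.744 2.618 -2.468
endloop
endfacet
facet normal -0.446 -0.776 0.446
outer loop
vertex 3.102 1.5 -1.826
vertex 3.476 2.282 -0.092
vertex 2.428 2.325 -1.064
endloop
endfacet
facet normal 0.514 -0.630 -0.582
outer loop
vertex 4.15 1.457 -0.854
vertex 3.102 1.5 -1.826
vertex 4.792 2.575 -1.496
endloop
endfacet
facet normal -0.446 -0.776 0.446
outer loop
vertex 4.15 1.457 -0.854
vertex 3.476 2.282 -0.092
vertex 3.102 1.5 -1.826
endloop
endfacet
facet normal -0.514 0.630 0.582
outer loop
vertex 2.428 2.325 -1.064
vertex 3.476 2.282 -0.092
vertex 3.07 3.443 -1.706
endloop
endfacet
facet normal 0.446 0.776 -0.446
outer loop
vertex 4.118 3.4 -0.734
vertex 4.792 2.575 -1.496
vertex 3.07 3.443 -1.706
endloop
endfacet
facet normal -0.514 0.630 0.582
outer loop
vertex 3.07 3.443 -1.706
vertex 3.476 2.282 -0.092
vertex 4.118 3.4 -0.734
endloop
endfacet
facet normal 0.732 -0.030 0.680
outer loop
vertex 4.118 3.4 -0.734
vertex 4.15 1.457 -0.854
vertex 4.792 2.575 -1.496
endloop
endfacet
facet normal 0.732 -0.030 0.680
outer loop
vertex 3.476 2.282 -0.092
vertex 4.15 1.457 -0.854
vertex 4.118 3.4 -0.734
endloop
endfacet
facet normal -0.067 0.997 0.025
outer loop
vertex 1.346 4.044 -3.974
vertex 0.489 3.985 -3.91
vertex 0.975 4.0 -3.198
endloop
endfacet
facet normal 0.551 0.776 0.307
outer loop
vertex 1.346 4.044 -3.974
vertex 0.975 4.0 -3.198
vertex 1.694 3.553 -3.357
endloop
endfacet
facet normal 0.897 0.399 -0.189
outer loop
vertex 1.346 4.044 -3.974
vertex 1.694 3.553 -3.357
vertex 1.653 3.262 -4.168
endloop
endfacet
facet normal 0.495 0.387 -0.778
outer loop
vertex 1.346 4.044 -3.974
vertex 1.653 3.262 -4.168
vertex 0.908 3.529 -4.509
endloop
endfacet
facet normal -0.100 0.757 -0.646
outer loop
vertex 1.346 4.044 -3.974
vertex 0.908 3.529 -4.509
vertex 0.489 3.985 -3.91
endloop
endfacet
facet normal 0.400 0.340 0.851
outer loop
vertex 1.694 3.553 -3.357
vertex 0.975 4.0 -3.198
vertex 1.052 3.191 -2.911
endloop
endfacet
facet normal -0.598 0.698 0.394
outer loop
vertex 0.975 4.0 -3.198
vertex 0.489 3.985 -3.91
vertex 0.307 3.458 -3.252
endloop
endfacet
facet normal -0.654 0.308 -0.691
outer loop
vertex 0.489 3.985 -3.91
vertex 0.908 3.529 -4.509
vertex 0.266 3.167 -4.063
endloop
endfacet
facet normal 0.310 -0.292 -0.905
outer loop
vertex 0.908 3.529 -4.509
vertex 1.653 3.262 -4.168
vertex 0.985 2.72 -4.222
endloop
endfacet
facet normal 0.961 -0.271 0.049
outer loop
vertex 1.653 3.262 -4.168
vertex 1.694 3.553 -3.357
vertex 1.471 2.735 -3.51
endloop
endfacet
facet normal -0.495 -0.387 0.778
outer loop
vertex 0.614 2.676 -3.446
vertex 1.052 3.191 -2.911
vertex 0.307 3.458 -3.252
endloop
endfacet
facet normal -0.897 -0.399 0.189
outer loop
vertex 0.614 2.676 -3.446
vertex 0.307 3.458 -3.252
vertex 0.266 3.167 -4.063
endloop
endfacet
facet normal -0.551 -0.776 -0.307
outer loop
vertex 0.614 2.676 -3.446
vertex 0.266 3.167 -4.063
vertex 0.985 2.72 -4.222
endloop
endfacet
facet normal 0.067 -0.997 -0.025
outer loop
vertex 0.614 2.676 -3.446
vertex 0.985 2.72 -4.222
vertex 1.471 2.735 -3.51
endloop
endfacet
facet normal 0.100 -0.757 0.646
outer loop
vertex 0.614 2.676 -3.446
vertex 1.471 2.735 -3.51
vertex 1.052 3.191 -2.911
endloop
endfacet
facet normal -0.310 0.292 0.905
outer loop
vertex 0.307 3.458 -3.252
vertex 1.052 3.191 -2.911
vertex 0.975 4.0 -3.198
endloop
endfacet
facet normal -0.961 0.271 -0.049
outer loop
vertex 0.266 3.167 -4.063
vertex 0.307 3.458 -3.252
vertex 0.489 3.985 -3.91
endloop
endfacet
facet normal -0.400 -0.340 -0.851
outer loop
vertex 0.985 2.72 -4.222
vertex 0.266 3.167 -4.063
vertex 0.908 3.529 -4.509
endloop
endfacet
facet normal 0.598 -0.698 -0.394
outer loop
vertex 1.471 2.735 -3.51
vertex 0.985 2.72 -4.222
vertex 1.653 3.262 -4.168
endloop
endfacet
facet normal 0.654 -0.308 0.691
outer loop
vertex 1.052 3.191 -2.911
vertex 1.471 2.735 -3.51
vertex 1.694 3.553 -3.357
endloop
endfacet

endsolid


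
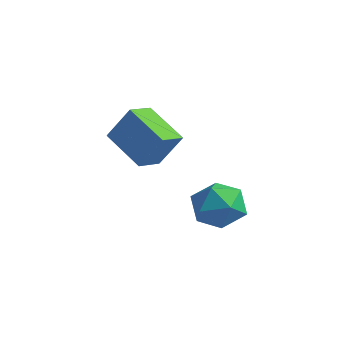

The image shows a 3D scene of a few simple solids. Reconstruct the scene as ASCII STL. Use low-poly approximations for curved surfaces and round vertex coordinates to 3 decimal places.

solid 
facet normal -0.953 0.218 0.210
outer loop
vertex 1.54 -3.105 -1.353
vertex 1.503 -3.914 -0.682
vertex 1.795 -2.962 -0.343
endloop
endfacet
facet normal -0.590 0.807 0.035
outer loop
vertex 1.54 -3.105 -1.353
vertex 1.795 -2.962 -0.343
vertex 2.368 -2.51 -1.1
endloop
endfacet
facet normal -0.324 0.714 -0.621
outer loop
vertex 1.54 -3.105 -1.353
vertex 2.368 -2.51 -1.1
vertex 2.431 -3.182 -1.906
endloop
endfacet
facet normal -0.522 0.069 -0.850
outer loop
vertex 1.54 -3.105 -1.353
vertex 2.431 -3.182 -1.906
vertex 1.896 -4.05 -1.648
endloop
endfacet
facet normal -0.911 -0.238 -0.337
outer loop
vertex 1.54 -3.105 -1.353
vertex 1.896 -4.05 -1.648
vertex 1.503 -3.914 -0.682
endloop
endfacet
facet normal -0.043 0.872 0.488
outer loop
vertex 2.368 -2.51 -1.1
vertex 1.795 -2.962 -0.343
vertex 2.844 -2.95 -0.272
endloop
endfacet
facet normal -0.630 -0.082 0.772
outer loop
vertex 1.795 -2.962 -0.343
vertex 1.503 -3.914 -0.682
vertex 2.309 -3.818 -0.014
endloop
endfacet
facet normal -0.561 -0.820 -0.113
outer loop
vertex 1.503 -3.914 -0.682
vertex 1.896 -4.05 -1.648
vertex 2.372 -4.49 -0.82
endloop
endfacet
facet normal 0.068 -0.322 -0.944
outer loop
vertex 1.896 -4.05 -1.648
vertex 2.431 -3.182 -1.906
vertex 2.945 -4.038 -1.577
endloop
endfacet
facet normal 0.388 0.723 -0.572
outer loop
vertex 2.431 -3.182 -1.906
vertex 2.368 -2.51 -1.1
vertex 3.237 -3.086 -1.238
endloop
endfacet
facet normal 0.522 -0.069 0.850
outer loop
vertex 3.2 -3.895 -0.567
vertex 2.844 -2.95 -0.272
vertex 2.309 -3.818 -0.014
endloop
endfacet
facet normal 0.324 -0.714 0.621
outer loop
vertex 3.2 -3.895 -0.567
vertex 2.309 -3.818 -0.014
vertex 2.372 -4.49 -0.82
endloop
endfacet
facet normal 0.590 -0.807 -0.035
outer loop
vertex 3.2 -3.895 -0.567
vertex 2.372 -4.49 -0.82
vertex 2.945 -4.038 -1.577
endloop
endfacet
facet normal 0.953 -0.218 -0.210
outer loop
vertex 3.2 -3.895 -0.567
vertex 2.945 -4.038 -1.577
vertex 3.237 -3.086 -1.238
endloop
endfacet
facet normal 0.911 0.238 0.337
outer loop
vertex 3.2 -3.895 -0.567
vertex 3.237 -3.086 -1.238
vertex 2.844 -2.95 -0.272
endloop
endfacet
facet normal -0.068 0.322 0.944
outer loop
vertex 2.309 -3.818 -0.014
vertex 2.844 -2.95 -0.272
vertex 1.795 -2.962 -0.343
endloop
endfacet
facet normal -0.388 -0.723 0.572
outer loop
vertex 2.372 -4.49 -0.82
vertex 2.309 -3.818 -0.014
vertex 1.503 -3.914 -0.682
endloop
endfacet
facet normal 0.043 -0.872 -0.488
outer loop
vertex 2.945 -4.038 -1.577
vertex 2.372 -4.49 -0.82
vertex 1.896 -4.05 -1.648
endloop
endfacet
facet normal 0.630 0.082 -0.772
outer loop
vertex 3.237 -3.086 -1.238
vertex 2.945 -4.038 -1.577
vertex 2.431 -3.182 -1.906
endloop
endfacet
facet normal 0.561 0.820 0.113
outer loop
vertex 2.844 -2.95 -0.272
vertex 3.237 -3.086 -1.238
vertex 2.368 -2.51 -1.1
endloop
endfacet
facet normal -0.447 -0.273 -0.852
outer loop
vertex -2.348 -3.817 0.801
vertex -2.372 -2.757 0.474
vertex -0.685 -4.029 -0.003
endloop
endfacet
facet normal 0.021 -0.955 0.295
outer loop
vertex 0.012 -3.603 1.326
vertex -2.348 -3.817 0.801
vertex -0.685 -4.029 -0.003
endloop
endfacet
facet normal -0.447 -0.273 -0.852
outer loop
vertex -0.685 -4.029 -0.003
vertex -2.372 -2.757 0.474
vertex -0.708 -2.969 -0.33
endloop
endfacet
facet normal 0.894 -0.114 -0.433
outer loop
vertex -0.708 -2.969 -0.33
vertex 0.012 -3.603 1.326
vertex -0.685 -4.029 -0.003
endloop
endfacet
facet normal -0.894 0.113 0.433
outer loop
vertex -2.348 -3.817 0.801
vertex -1.675 -2.331 1.803
vertex -2.372 -2.757 0.474
endloop
endfacet
facet normal 0.021 -0.955 0.295
outer loop
vertex -1.652 -3.391 2.13
vertex -2.348 -3.817 0.801
vertex 0.012 -3.603 1.326
endloop
endfacet
facet normal -0.895 0.114 0.432
outer loop
vertex -1.652 -3.391 2.13
vertex -1.675 -2.331 1.803
vertex -2.348 -3.817 0.801
endloop
endfacet
facet normal -0.021 0.955 -0.295
outer loop
vertex -2.372 -2.757 0.474
vertex -1.675 -2.331 1.803
vertex -0.708 -2.969 -0.33
endloop
endfacet
facet normal 0.895 -0.113 -0.432
outer loop
vertex -0.012 -2.543 0.999
vertex 0.012 -3.603 1.326
vertex -0.708 -2.969 -0.33
endloop
endfacet
facet normal -0.021 0.955 -0.295
outer loop
vertex -0.708 -2.969 -0.33
vertex -1.675 -2.331 1.803
vertex -0.012 -2.543 0.999
endloop
endfacet
facet normal 0.447 0.273 0.852
outer loop
vertex -0.012 -2.543 0.999
vertex -1.652 -3.391 2.13
vertex 0.012 -3.603 1.326
endloop
endfacet
facet normal 0.447 0.273 0.852
outer loop
vertex -1.675 -2.331 1.803
vertex -1.652 -3.391 2.13
vertex -0.012 -2.543 0.999
endloop
endfacet

endsolid


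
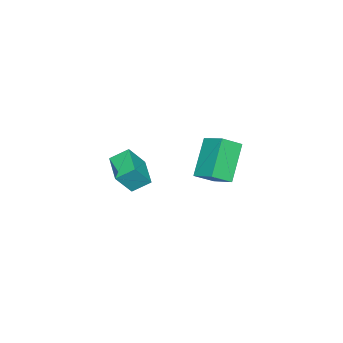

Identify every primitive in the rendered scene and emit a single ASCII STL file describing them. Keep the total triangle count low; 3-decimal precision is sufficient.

solid 
facet normal -0.431 0.719 0.545
outer loop
vertex 1.639 1.134 2.375
vertex 2.642 1.935 2.111
vertex 1.075 1.524 1.415
endloop
endfacet
facet normal -0.765 -0.612 0.201
outer loop
vertex 1.458 0.885 0.929
vertex 1.639 1.134 2.375
vertex 1.075 1.524 1.415
endloop
endfacet
facet normal -0.431 0.719 0.546
outer loop
vertex 1.075 1.524 1.415
vertex 2.642 1.935 2.111
vertex 2.077 2.325 1.151
endloop
endfacet
facet normal -0.479 0.331 -0.813
outer loop
vertex 2.077 2.325 1.151
vertex 1.458 0.885 0.929
vertex 1.075 1.524 1.415
endloop
endfacet
facet normal 0.479 -0.331 0.813
outer loop
vertex 1.639 1.134 2.375
vertex 3.025 1.296 1.625
vertex 2.642 1.935 2.111
endloop
endfacet
facet normal -0.765 -0.612 0.201
outer loop
vertex 2.023 0.495 1.889
vertex 1.639 1.134 2.375
vertex 1.458 0.885 0.929
endloop
endfacet
facet normal 0.479 -0.331 0.813
outer loop
vertex 2.023 0.495 1.889
vertex 3.025 1.296 1.625
vertex 1.639 1.134 2.375
endloop
endfacet
facet normal 0.765 0.612 -0.202
outer loop
vertex 2.642 1.935 2.111
vertex 3.025 1.296 1.625
vertex 2.077 2.325 1.151
endloop
endfacet
facet normal -0.478 0.331 -0.813
outer loop
vertex 2.461 1.686 0.665
vertex 1.458 0.885 0.929
vertex 2.077 2.325 1.151
endloop
endfacet
facet normal 0.765 0.612 -0.201
outer loop
vertex 2.077 2.325 1.151
vertex 3.025 1.296 1.625
vertex 2.461 1.686 0.665
endloop
endfacet
facet normal 0.431 -0.719 -0.546
outer loop
vertex 2.461 1.686 0.665
vertex 2.023 0.495 1.889
vertex 1.458 0.885 0.929
endloop
endfacet
facet normal 0.431 -0.719 -0.545
outer loop
vertex 3.025 1.296 1.625
vertex 2.023 0.495 1.889
vertex 2.461 1.686 0.665
endloop
endfacet
facet normal -0.691 -0.101 0.716
outer loop
vertex -2.415 3.115 1.13
vertex -3.079 3.687 0.57
vertex -2.822 2.12 0.597
endloop
endfacet
facet normal 0.638 -0.550 0.539
outer loop
vertex -1.501 2.313 -0.77
vertex -2.415 3.115 1.13
vertex -2.822 2.12 0.597
endloop
endfacet
facet normal -0.692 -0.101 0.715
outer loop
vertex -2.822 2.12 0.597
vertex -3.079 3.687 0.57
vertex -3.485 2.692 0.036
endloop
endfacet
facet normal -0.339 -0.829 -0.445
outer loop
vertex -3.485 2.692 0.036
vertex -1.501 2.313 -0.77
vertex -2.822 2.12 0.597
endloop
endfacet
facet normal 0.339 0.829 0.445
outer loop
vertex -2.415 3.115 1.13
vertex -1.758 3.88 -0.797
vertex -3.079 3.687 0.57
endloop
endfacet
facet normal 0.638 -0.550 0.539
outer loop
vertex -1.095 3.308 -0.236
vertex -2.415 3.115 1.13
vertex -1.501 2.313 -0.77
endloop
endfacet
facet normal 0.339 0.829 0.445
outer loop
vertex -1.095 3.308 -0.236
vertex -1.758 3.88 -0.797
vertex -2.415 3.115 1.13
endloop
endfacet
facet normal -0.638 0.550 -0.539
outer loop
vertex -3.079 3.687 0.57
vertex -1.758 3.88 -0.797
vertex -3.485 2.692 0.036
endloop
endfacet
facet normal -0.339 -0.829 -0.445
outer loop
vertex -2.165 2.885 -1.33
vertex -1.501 2.313 -0.77
vertex -3.485 2.692 0.036
endloop
endfacet
facet normal -0.638 0.550 -0.539
outer loop
vertex -3.485 2.692 0.036
vertex -1.758 3.88 -0.797
vertex -2.165 2.885 -1.33
endloop
endfacet
facet normal 0.691 0.102 -0.715
outer loop
vertex -2.165 2.885 -1.33
vertex -1.095 3.308 -0.236
vertex -1.501 2.313 -0.77
endloop
endfacet
facet normal 0.692 0.100 -0.715
outer loop
vertex -1.758 3.88 -0.797
vertex -1.095 3.308 -0.236
vertex -2.165 2.885 -1.33
endloop
endfacet

endsolid


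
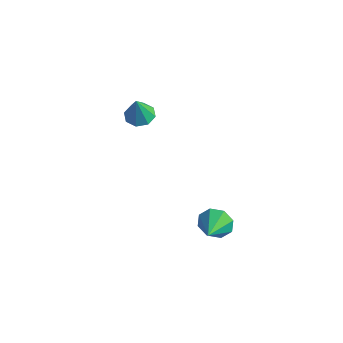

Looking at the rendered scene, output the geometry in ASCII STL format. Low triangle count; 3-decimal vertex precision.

solid 
facet normal -0.445 0.819 -0.362
outer loop
vertex 3.08 -1.737 -2.712
vertex 2.715 -1.663 -2.096
vertex 3.349 -1.428 -2.343
endloop
endfacet
facet normal 0.873 -0.294 -0.390
outer loop
vertex 3.08 -1.737 -2.712
vertex 3.349 -1.428 -2.343
vertex 3.245 -2.637 -1.664
endloop
endfacet
facet normal -0.445 0.818 -0.364
outer loop
vertex 3.349 -1.428 -2.343
vertex 2.715 -1.663 -2.096
vertex 3.245 -1.256 -1.83
endloop
endfacet
facet normal 0.981 0.023 0.191
outer loop
vertex 3.349 -1.428 -2.343
vertex 3.245 -1.256 -1.83
vertex 3.245 -2.637 -1.664
endloop
endfacet
facet normal -0.446 0.818 -0.363
outer loop
vertex 3.245 -1.256 -1.83
vertex 2.715 -1.663 -2.096
vertex 2.831 -1.323 -1.473
endloop
endfacet
facet normal 0.642 0.092 0.761
outer loop
vertex 3.245 -1.256 -1.83
vertex 2.831 -1.323 -1.473
vertex 3.245 -2.637 -1.664
endloop
endfacet
facet normal -0.446 0.818 -0.363
outer loop
vertex 2.831 -1.323 -1.473
vertex 2.715 -1.663 -2.096
vertex 2.349 -1.589 -1.48
endloop
endfacet
facet normal 0.055 -0.127 0.990
outer loop
vertex 2.831 -1.323 -1.473
vertex 2.349 -1.589 -1.48
vertex 3.245 -2.637 -1.664
endloop
endfacet
facet normal -0.446 0.818 -0.363
outer loop
vertex 2.349 -1.589 -1.48
vertex 2.715 -1.663 -2.096
vertex 2.081 -1.899 -1.849
endloop
endfacet
facet normal -0.439 -0.505 0.743
outer loop
vertex 2.349 -1.589 -1.48
vertex 2.081 -1.899 -1.849
vertex 3.245 -2.637 -1.664
endloop
endfacet
facet normal -0.446 0.818 -0.364
outer loop
vertex 2.081 -1.899 -1.849
vertex 2.715 -1.663 -2.096
vertex 2.184 -2.071 -2.362
endloop
endfacet
facet normal -0.547 -0.821 0.165
outer loop
vertex 2.081 -1.899 -1.849
vertex 2.184 -2.071 -2.362
vertex 3.245 -2.637 -1.664
endloop
endfacet
facet normal -0.446 0.818 -0.363
outer loop
vertex 2.184 -2.071 -2.362
vertex 2.715 -1.663 -2.096
vertex 2.598 -2.004 -2.72
endloop
endfacet
facet normal -0.207 -0.890 -0.406
outer loop
vertex 2.184 -2.071 -2.362
vertex 2.598 -2.004 -2.72
vertex 3.245 -2.637 -1.664
endloop
endfacet
facet normal -0.447 0.818 -0.363
outer loop
vertex 2.598 -2.004 -2.72
vertex 2.715 -1.663 -2.096
vertex 3.08 -1.737 -2.712
endloop
endfacet
facet normal 0.382 -0.671 -0.636
outer loop
vertex 2.598 -2.004 -2.72
vertex 3.08 -1.737 -2.712
vertex 3.245 -2.637 -1.664
endloop
endfacet
facet normal -0.087 0.243 -0.966
outer loop
vertex -0.382 -1.695 2.469
vertex -0.91 -1.998 2.44
vertex -0.75 -1.425 2.57
endloop
endfacet
facet normal 0.587 0.594 0.550
outer loop
vertex -0.382 -1.695 2.469
vertex -0.75 -1.425 2.57
vertex -0.81 -2.282 3.56
endloop
endfacet
facet normal -0.087 0.244 -0.966
outer loop
vertex -0.75 -1.425 2.57
vertex -0.91 -1.998 2.44
vertex -1.211 -1.491 2.595
endloop
endfacet
facet normal -0.073 0.756 0.650
outer loop
vertex -0.75 -1.425 2.57
vertex -1.211 -1.491 2.595
vertex -0.81 -2.282 3.56
endloop
endfacet
facet normal -0.087 0.244 -0.966
outer loop
vertex -1.211 -1.491 2.595
vertex -0.91 -1.998 2.44
vertex -1.496 -1.854 2.529
endloop
endfacet
facet normal -0.670 0.413 0.617
outer loop
vertex -1.211 -1.491 2.595
vertex -1.496 -1.854 2.529
vertex -0.81 -2.282 3.56
endloop
endfacet
facet normal -0.087 0.243 -0.966
outer loop
vertex -1.496 -1.854 2.529
vertex -0.91 -1.998 2.44
vertex -1.439 -2.302 2.411
endloop
endfacet
facet normal -0.851 -0.232 0.470
outer loop
vertex -1.496 -1.854 2.529
vertex -1.439 -2.302 2.411
vertex -0.81 -2.282 3.56
endloop
endfacet
facet normal -0.088 0.245 -0.966
outer loop
vertex -1.439 -2.302 2.411
vertex -0.91 -1.998 2.44
vertex -1.071 -2.572 2.309
endloop
endfacet
facet normal -0.511 -0.808 0.294
outer loop
vertex -1.439 -2.302 2.411
vertex -1.071 -2.572 2.309
vertex -0.81 -2.282 3.56
endloop
endfacet
facet normal -0.087 0.245 -0.966
outer loop
vertex -1.071 -2.572 2.309
vertex -0.91 -1.998 2.44
vertex -0.61 -2.506 2.284
endloop
endfacet
facet normal 0.149 -0.970 0.194
outer loop
vertex -1.071 -2.572 2.309
vertex -0.61 -2.506 2.284
vertex -0.81 -2.282 3.56
endloop
endfacet
facet normal -0.086 0.246 -0.966
outer loop
vertex -0.61 -2.506 2.284
vertex -0.91 -1.998 2.44
vertex -0.324 -2.142 2.351
endloop
endfacet
facet normal 0.745 -0.627 0.227
outer loop
vertex -0.61 -2.506 2.284
vertex -0.324 -2.142 2.351
vertex -0.81 -2.282 3.56
endloop
endfacet
facet normal -0.087 0.244 -0.966
outer loop
vertex -0.324 -2.142 2.351
vertex -0.91 -1.998 2.44
vertex -0.382 -1.695 2.469
endloop
endfacet
facet normal 0.927 0.021 0.375
outer loop
vertex -0.324 -2.142 2.351
vertex -0.382 -1.695 2.469
vertex -0.81 -2.282 3.56
endloop
endfacet

endsolid


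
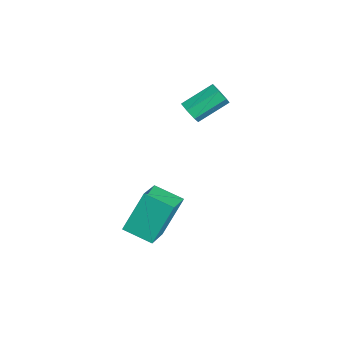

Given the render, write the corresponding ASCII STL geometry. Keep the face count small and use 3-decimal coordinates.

solid 
facet normal -0.579 -0.760 0.295
outer loop
vertex 1.282 -1.535 -1.955
vertex -0.11 -0.783 -2.75
vertex 1.744 -2.587 -3.76
endloop
endfacet
facet normal 0.786 -0.425 0.449
outer loop
vertex 2.59 -1.477 -4.19
vertex 1.282 -1.535 -1.955
vertex 1.744 -2.587 -3.76
endloop
endfacet
facet normal -0.579 -0.760 0.294
outer loop
vertex 1.744 -2.587 -3.76
vertex -0.11 -0.783 -2.75
vertex 0.353 -1.835 -4.555
endloop
endfacet
facet normal 0.216 -0.492 -0.844
outer loop
vertex 0.353 -1.835 -4.555
vertex 2.59 -1.477 -4.19
vertex 1.744 -2.587 -3.76
endloop
endfacet
facet normal -0.216 0.492 0.844
outer loop
vertex 1.282 -1.535 -1.955
vertex 0.736 0.327 -3.18
vertex -0.11 -0.783 -2.75
endloop
endfacet
facet normal 0.786 -0.425 0.449
outer loop
vertex 2.127 -0.425 -2.385
vertex 1.282 -1.535 -1.955
vertex 2.59 -1.477 -4.19
endloop
endfacet
facet normal -0.216 0.492 0.844
outer loop
vertex 2.127 -0.425 -2.385
vertex 0.736 0.327 -3.18
vertex 1.282 -1.535 -1.955
endloop
endfacet
facet normal -0.786 0.425 -0.449
outer loop
vertex -0.11 -0.783 -2.75
vertex 0.736 0.327 -3.18
vertex 0.353 -1.835 -4.555
endloop
endfacet
facet normal 0.216 -0.491 -0.844
outer loop
vertex 1.198 -0.725 -4.985
vertex 2.59 -1.477 -4.19
vertex 0.353 -1.835 -4.555
endloop
endfacet
facet normal -0.786 0.425 -0.449
outer loop
vertex 0.353 -1.835 -4.555
vertex 0.736 0.327 -3.18
vertex 1.198 -0.725 -4.985
endloop
endfacet
facet normal 0.579 0.760 -0.295
outer loop
vertex 1.198 -0.725 -4.985
vertex 2.127 -0.425 -2.385
vertex 2.59 -1.477 -4.19
endloop
endfacet
facet normal 0.579 0.760 -0.295
outer loop
vertex 0.736 0.327 -3.18
vertex 2.127 -0.425 -2.385
vertex 1.198 -0.725 -4.985
endloop
endfacet
facet normal 0.140 -0.851 -0.506
outer loop
vertex -1.003 1.36 0.417
vertex -1.392 1.061 0.812
vertex -1.531 1.358 0.274
endloop
endfacet
facet normal 0.221 0.525 -0.822
outer loop
vertex -1.003 1.36 0.417
vertex -1.531 1.358 0.274
vertex -1.239 2.798 1.273
endloop
endfacet
facet normal 0.221 0.525 -0.822
outer loop
vertex -1.239 2.798 1.273
vertex -1.531 1.358 0.274
vertex -1.766 2.796 1.13
endloop
endfacet
facet normal -0.140 0.851 0.506
outer loop
vertex -1.239 2.798 1.273
vertex -1.766 2.796 1.13
vertex -1.628 2.499 1.668
endloop
endfacet
facet normal 0.138 -0.851 -0.506
outer loop
vertex -1.531 1.358 0.274
vertex -1.392 1.061 0.812
vertex -1.954 1.133 0.537
endloop
endfacet
facet normal -0.618 0.325 -0.716
outer loop
vertex -1.531 1.358 0.274
vertex -1.954 1.133 0.537
vertex -1.766 2.796 1.13
endloop
endfacet
facet normal -0.616 0.325 -0.717
outer loop
vertex -1.766 2.796 1.13
vertex -1.954 1.133 0.537
vertex -2.19 2.571 1.392
endloop
endfacet
facet normal -0.139 0.851 0.506
outer loop
vertex -1.766 2.796 1.13
vertex -2.19 2.571 1.392
vertex -1.628 2.499 1.668
endloop
endfacet
facet normal 0.139 -0.850 -0.508
outer loop
vertex -1.954 1.133 0.537
vertex -1.392 1.061 0.812
vertex -1.954 0.853 1.006
endloop
endfacet
facet normal -0.990 -0.120 -0.072
outer loop
vertex -1.954 1.133 0.537
vertex -1.954 0.853 1.006
vertex -2.19 2.571 1.392
endloop
endfacet
facet normal -0.990 -0.120 -0.071
outer loop
vertex -2.19 2.571 1.392
vertex -1.954 0.853 1.006
vertex -2.19 2.291 1.862
endloop
endfacet
facet normal -0.140 0.851 0.507
outer loop
vertex -2.19 2.571 1.392
vertex -2.19 2.291 1.862
vertex -1.628 2.499 1.668
endloop
endfacet
facet normal 0.140 -0.851 -0.506
outer loop
vertex -1.954 0.853 1.006
vertex -1.392 1.061 0.812
vertex -1.531 0.73 1.33
endloop
endfacet
facet normal -0.618 -0.475 0.627
outer loop
vertex -1.954 0.853 1.006
vertex -1.531 0.73 1.33
vertex -2.19 2.291 1.862
endloop
endfacet
facet normal -0.618 -0.475 0.627
outer loop
vertex -2.19 2.291 1.862
vertex -1.531 0.73 1.33
vertex -1.767 2.168 2.186
endloop
endfacet
facet normal -0.140 0.851 0.506
outer loop
vertex -2.19 2.291 1.862
vertex -1.767 2.168 2.186
vertex -1.628 2.499 1.668
endloop
endfacet
facet normal 0.140 -0.851 -0.506
outer loop
vertex -1.531 0.73 1.33
vertex -1.392 1.061 0.812
vertex -1.003 0.856 1.264
endloop
endfacet
facet normal 0.219 -0.472 0.854
outer loop
vertex -1.531 0.73 1.33
vertex -1.003 0.856 1.264
vertex -1.767 2.168 2.186
endloop
endfacet
facet normal 0.221 -0.471 0.854
outer loop
vertex -1.767 2.168 2.186
vertex -1.003 0.856 1.264
vertex -1.239 2.294 2.119
endloop
endfacet
facet normal -0.139 0.851 0.507
outer loop
vertex -1.767 2.168 2.186
vertex -1.239 2.294 2.119
vertex -1.628 2.499 1.668
endloop
endfacet
facet normal 0.139 -0.851 -0.506
outer loop
vertex -1.003 0.856 1.264
vertex -1.392 1.061 0.812
vertex -0.768 1.136 0.857
endloop
endfacet
facet normal 0.892 -0.113 0.437
outer loop
vertex -1.003 0.856 1.264
vertex -0.768 1.136 0.857
vertex -1.239 2.294 2.119
endloop
endfacet
facet normal 0.892 -0.114 0.438
outer loop
vertex -1.239 2.294 2.119
vertex -0.768 1.136 0.857
vertex -1.004 2.574 1.713
endloop
endfacet
facet normal -0.139 0.851 0.507
outer loop
vertex -1.239 2.294 2.119
vertex -1.004 2.574 1.713
vertex -1.628 2.499 1.668
endloop
endfacet
facet normal 0.139 -0.851 -0.507
outer loop
vertex -0.768 1.136 0.857
vertex -1.392 1.061 0.812
vertex -1.003 1.36 0.417
endloop
endfacet
facet normal 0.892 0.330 -0.308
outer loop
vertex -0.768 1.136 0.857
vertex -1.003 1.36 0.417
vertex -1.004 2.574 1.713
endloop
endfacet
facet normal 0.892 0.330 -0.308
outer loop
vertex -1.004 2.574 1.713
vertex -1.003 1.36 0.417
vertex -1.239 2.798 1.273
endloop
endfacet
facet normal -0.139 0.851 0.507
outer loop
vertex -1.004 2.574 1.713
vertex -1.239 2.798 1.273
vertex -1.628 2.499 1.668
endloop
endfacet

endsolid


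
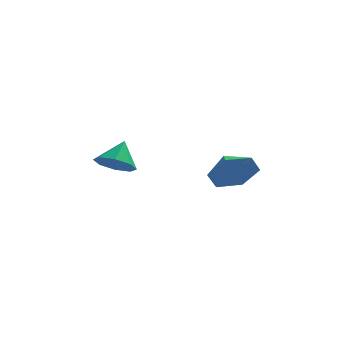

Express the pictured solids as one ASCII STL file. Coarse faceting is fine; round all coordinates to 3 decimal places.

solid 
facet normal -0.259 -0.636 -0.727
outer loop
vertex 0.157 -0.325 -3.89
vertex -0.374 -0.689 -3.382
vertex -0.414 -0.065 -3.914
endloop
endfacet
facet normal 0.414 0.891 -0.189
outer loop
vertex 0.157 -0.325 -3.89
vertex -0.414 -0.065 -3.914
vertex -0.066 0.069 -2.518
endloop
endfacet
facet normal -0.259 -0.636 -0.727
outer loop
vertex -0.414 -0.065 -3.914
vertex -0.374 -0.689 -3.382
vertex -0.962 -0.171 -3.626
endloop
endfacet
facet normal -0.211 0.977 -0.041
outer loop
vertex -0.414 -0.065 -3.914
vertex -0.962 -0.171 -3.626
vertex -0.066 0.069 -2.518
endloop
endfacet
facet normal -0.259 -0.637 -0.726
outer loop
vertex -0.962 -0.171 -3.626
vertex -0.374 -0.689 -3.382
vertex -1.165 -0.58 -3.195
endloop
endfacet
facet normal -0.629 0.690 0.359
outer loop
vertex -0.962 -0.171 -3.626
vertex -1.165 -0.58 -3.195
vertex -0.066 0.069 -2.518
endloop
endfacet
facet normal -0.259 -0.636 -0.727
outer loop
vertex -1.165 -0.58 -3.195
vertex -0.374 -0.689 -3.382
vertex -0.905 -1.053 -2.874
endloop
endfacet
facet normal -0.597 0.200 0.777
outer loop
vertex -1.165 -0.58 -3.195
vertex -0.905 -1.053 -2.874
vertex -0.066 0.069 -2.518
endloop
endfacet
facet normal -0.259 -0.636 -0.727
outer loop
vertex -0.905 -1.053 -2.874
vertex -0.374 -0.689 -3.382
vertex -0.334 -1.312 -2.851
endloop
endfacet
facet normal -0.133 -0.208 0.969
outer loop
vertex -0.905 -1.053 -2.874
vertex -0.334 -1.312 -2.851
vertex -0.066 0.069 -2.518
endloop
endfacet
facet normal -0.259 -0.636 -0.727
outer loop
vertex -0.334 -1.312 -2.851
vertex -0.374 -0.689 -3.382
vertex 0.214 -1.206 -3.139
endloop
endfacet
facet normal 0.489 -0.293 0.822
outer loop
vertex -0.334 -1.312 -2.851
vertex 0.214 -1.206 -3.139
vertex -0.066 0.069 -2.518
endloop
endfacet
facet normal -0.259 -0.636 -0.727
outer loop
vertex 0.214 -1.206 -3.139
vertex -0.374 -0.689 -3.382
vertex 0.417 -0.797 -3.569
endloop
endfacet
facet normal 0.907 -0.006 0.422
outer loop
vertex 0.214 -1.206 -3.139
vertex 0.417 -0.797 -3.569
vertex -0.066 0.069 -2.518
endloop
endfacet
facet normal -0.259 -0.637 -0.727
outer loop
vertex 0.417 -0.797 -3.569
vertex -0.374 -0.689 -3.382
vertex 0.157 -0.325 -3.89
endloop
endfacet
facet normal 0.875 0.484 0.003
outer loop
vertex 0.417 -0.797 -3.569
vertex 0.157 -0.325 -3.89
vertex -0.066 0.069 -2.518
endloop
endfacet
facet normal 0.339 -0.855 -0.393
outer loop
vertex 4.21 -0.89 -4.23
vertex 3.893 -1.392 -3.412
vertex 3.275 -1.273 -4.203
endloop
endfacet
facet normal -0.347 0.813 -0.467
outer loop
vertex 4.21 -0.89 -4.23
vertex 3.275 -1.273 -4.203
vertex 3.527 -0.468 -2.988
endloop
endfacet
facet normal 0.338 -0.855 -0.393
outer loop
vertex 3.275 -1.273 -4.203
vertex 3.893 -1.392 -3.412
vertex 2.959 -1.774 -3.385
endloop
endfacet
facet normal -0.903 0.420 -0.091
outer loop
vertex 3.275 -1.273 -4.203
vertex 2.959 -1.774 -3.385
vertex 3.527 -0.468 -2.988
endloop
endfacet
facet normal 0.338 -0.855 -0.393
outer loop
vertex 2.959 -1.774 -3.385
vertex 3.893 -1.392 -3.412
vertex 3.576 -1.893 -2.595
endloop
endfacet
facet normal -0.769 0.145 0.622
outer loop
vertex 2.959 -1.774 -3.385
vertex 3.576 -1.893 -2.595
vertex 3.527 -0.468 -2.988
endloop
endfacet
facet normal 0.339 -0.855 -0.393
outer loop
vertex 3.576 -1.893 -2.595
vertex 3.893 -1.392 -3.412
vertex 4.511 -1.51 -2.622
endloop
endfacet
facet normal -0.080 0.262 0.962
outer loop
vertex 3.576 -1.893 -2.595
vertex 4.511 -1.51 -2.622
vertex 3.527 -0.468 -2.988
endloop
endfacet
facet normal 0.339 -0.855 -0.393
outer loop
vertex 4.511 -1.51 -2.622
vertex 3.893 -1.392 -3.412
vertex 4.827 -1.009 -3.44
endloop
endfacet
facet normal 0.477 0.656 0.586
outer loop
vertex 4.511 -1.51 -2.622
vertex 4.827 -1.009 -3.44
vertex 3.527 -0.468 -2.988
endloop
endfacet
facet normal 0.339 -0.855 -0.393
outer loop
vertex 4.827 -1.009 -3.44
vertex 3.893 -1.392 -3.412
vertex 4.21 -0.89 -4.23
endloop
endfacet
facet normal 0.343 0.931 -0.128
outer loop
vertex 4.827 -1.009 -3.44
vertex 4.21 -0.89 -4.23
vertex 3.527 -0.468 -2.988
endloop
endfacet

endsolid


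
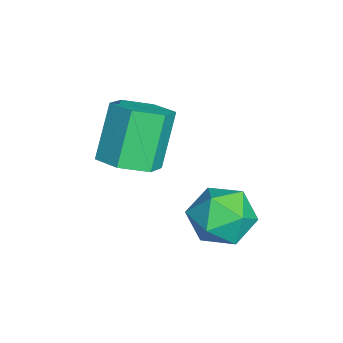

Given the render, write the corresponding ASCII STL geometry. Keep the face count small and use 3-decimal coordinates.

solid 
facet normal -0.389 -0.050 0.920
outer loop
vertex 2.927 0.033 -1.033
vertex 2.52 -0.991 -1.261
vertex 3.549 -0.88 -0.82
endloop
endfacet
facet normal 0.201 0.350 0.915
outer loop
vertex 2.927 0.033 -1.033
vertex 3.549 -0.88 -0.82
vertex 4.026 0.032 -1.274
endloop
endfacet
facet normal 0.100 0.886 0.453
outer loop
vertex 2.927 0.033 -1.033
vertex 4.026 0.032 -1.274
vertex 3.292 0.485 -1.997
endloop
endfacet
facet normal -0.553 0.815 0.173
outer loop
vertex 2.927 0.033 -1.033
vertex 3.292 0.485 -1.997
vertex 2.362 -0.148 -1.989
endloop
endfacet
facet normal -0.855 0.237 0.461
outer loop
vertex 2.927 0.033 -1.033
vertex 2.362 -0.148 -1.989
vertex 2.52 -0.991 -1.261
endloop
endfacet
facet normal 0.738 -0.051 0.672
outer loop
vertex 4.026 0.032 -1.274
vertex 3.549 -0.88 -0.82
vertex 4.298 -0.992 -1.651
endloop
endfacet
facet normal -0.216 -0.700 0.681
outer loop
vertex 3.549 -0.88 -0.82
vertex 2.52 -0.991 -1.261
vertex 3.368 -1.625 -1.643
endloop
endfacet
facet normal -0.970 -0.235 -0.062
outer loop
vertex 2.52 -0.991 -1.261
vertex 2.362 -0.148 -1.989
vertex 2.634 -1.172 -2.366
endloop
endfacet
facet normal -0.481 0.700 -0.528
outer loop
vertex 2.362 -0.148 -1.989
vertex 3.292 0.485 -1.997
vertex 3.111 -0.26 -2.82
endloop
endfacet
facet normal 0.576 0.814 -0.074
outer loop
vertex 3.292 0.485 -1.997
vertex 4.026 0.032 -1.274
vertex 4.14 -0.149 -2.379
endloop
endfacet
facet normal 0.553 -0.815 -0.173
outer loop
vertex 3.733 -1.173 -2.607
vertex 4.298 -0.992 -1.651
vertex 3.368 -1.625 -1.643
endloop
endfacet
facet normal -0.100 -0.886 -0.453
outer loop
vertex 3.733 -1.173 -2.607
vertex 3.368 -1.625 -1.643
vertex 2.634 -1.172 -2.366
endloop
endfacet
facet normal -0.201 -0.350 -0.915
outer loop
vertex 3.733 -1.173 -2.607
vertex 2.634 -1.172 -2.366
vertex 3.111 -0.26 -2.82
endloop
endfacet
facet normal 0.389 0.050 -0.920
outer loop
vertex 3.733 -1.173 -2.607
vertex 3.111 -0.26 -2.82
vertex 4.14 -0.149 -2.379
endloop
endfacet
facet normal 0.855 -0.237 -0.461
outer loop
vertex 3.733 -1.173 -2.607
vertex 4.14 -0.149 -2.379
vertex 4.298 -0.992 -1.651
endloop
endfacet
facet normal 0.481 -0.700 0.528
outer loop
vertex 3.368 -1.625 -1.643
vertex 4.298 -0.992 -1.651
vertex 3.549 -0.88 -0.82
endloop
endfacet
facet normal -0.576 -0.814 0.074
outer loop
vertex 2.634 -1.172 -2.366
vertex 3.368 -1.625 -1.643
vertex 2.52 -0.991 -1.261
endloop
endfacet
facet normal -0.738 0.051 -0.672
outer loop
vertex 3.111 -0.26 -2.82
vertex 2.634 -1.172 -2.366
vertex 2.362 -0.148 -1.989
endloop
endfacet
facet normal 0.216 0.700 -0.681
outer loop
vertex 4.14 -0.149 -2.379
vertex 3.111 -0.26 -2.82
vertex 3.292 0.485 -1.997
endloop
endfacet
facet normal 0.970 0.235 0.062
outer loop
vertex 4.298 -0.992 -1.651
vertex 4.14 -0.149 -2.379
vertex 4.026 0.032 -1.274
endloop
endfacet
facet normal 0.471 -0.190 -0.862
outer loop
vertex 2.045 -3.663 -0.823
vertex 1.204 -3.379 -1.345
vertex 1.922 -2.681 -1.107
endloop
endfacet
facet normal 0.874 0.233 0.426
outer loop
vertex 2.045 -3.663 -0.823
vertex 1.922 -2.681 -1.107
vertex 1.058 -3.265 0.987
endloop
endfacet
facet normal 0.875 0.232 0.426
outer loop
vertex 1.058 -3.265 0.987
vertex 1.922 -2.681 -1.107
vertex 0.935 -2.283 0.704
endloop
endfacet
facet normal -0.470 0.189 0.862
outer loop
vertex 1.058 -3.265 0.987
vertex 0.935 -2.283 0.704
vertex 0.216 -2.981 0.465
endloop
endfacet
facet normal 0.470 -0.189 -0.862
outer loop
vertex 1.922 -2.681 -1.107
vertex 1.204 -3.379 -1.345
vertex 1.081 -2.396 -1.628
endloop
endfacet
facet normal 0.335 0.942 -0.025
outer loop
vertex 1.922 -2.681 -1.107
vertex 1.081 -2.396 -1.628
vertex 0.935 -2.283 0.704
endloop
endfacet
facet normal 0.335 0.942 -0.025
outer loop
vertex 0.935 -2.283 0.704
vertex 1.081 -2.396 -1.628
vertex 0.094 -1.998 0.182
endloop
endfacet
facet normal -0.471 0.190 0.862
outer loop
vertex 0.935 -2.283 0.704
vertex 0.094 -1.998 0.182
vertex 0.216 -2.981 0.465
endloop
endfacet
facet normal 0.470 -0.189 -0.862
outer loop
vertex 1.081 -2.396 -1.628
vertex 1.204 -3.379 -1.345
vertex 0.362 -3.095 -1.867
endloop
endfacet
facet normal -0.541 0.710 -0.451
outer loop
vertex 1.081 -2.396 -1.628
vertex 0.362 -3.095 -1.867
vertex 0.094 -1.998 0.182
endloop
endfacet
facet normal -0.541 0.710 -0.451
outer loop
vertex 0.094 -1.998 0.182
vertex 0.362 -3.095 -1.867
vertex -0.625 -2.697 -0.057
endloop
endfacet
facet normal -0.471 0.190 0.862
outer loop
vertex 0.094 -1.998 0.182
vertex -0.625 -2.697 -0.057
vertex 0.216 -2.981 0.465
endloop
endfacet
facet normal 0.470 -0.189 -0.862
outer loop
vertex 0.362 -3.095 -1.867
vertex 1.204 -3.379 -1.345
vertex 0.485 -4.077 -1.584
endloop
endfacet
facet normal -0.875 -0.232 -0.426
outer loop
vertex 0.362 -3.095 -1.867
vertex 0.485 -4.077 -1.584
vertex -0.625 -2.697 -0.057
endloop
endfacet
facet normal -0.875 -0.233 -0.426
outer loop
vertex -0.625 -2.697 -0.057
vertex 0.485 -4.077 -1.584
vertex -0.502 -3.679 0.227
endloop
endfacet
facet normal -0.471 0.190 0.862
outer loop
vertex -0.625 -2.697 -0.057
vertex -0.502 -3.679 0.227
vertex 0.216 -2.981 0.465
endloop
endfacet
facet normal 0.471 -0.190 -0.862
outer loop
vertex 0.485 -4.077 -1.584
vertex 1.204 -3.379 -1.345
vertex 1.326 -4.362 -1.062
endloop
endfacet
facet normal -0.335 -0.942 0.025
outer loop
vertex 0.485 -4.077 -1.584
vertex 1.326 -4.362 -1.062
vertex -0.502 -3.679 0.227
endloop
endfacet
facet normal -0.335 -0.942 0.025
outer loop
vertex -0.502 -3.679 0.227
vertex 1.326 -4.362 -1.062
vertex 0.339 -3.964 0.748
endloop
endfacet
facet normal -0.470 0.189 0.862
outer loop
vertex -0.502 -3.679 0.227
vertex 0.339 -3.964 0.748
vertex 0.216 -2.981 0.465
endloop
endfacet
facet normal 0.471 -0.190 -0.862
outer loop
vertex 1.326 -4.362 -1.062
vertex 1.204 -3.379 -1.345
vertex 2.045 -3.663 -0.823
endloop
endfacet
facet normal 0.541 -0.710 0.451
outer loop
vertex 1.326 -4.362 -1.062
vertex 2.045 -3.663 -0.823
vertex 0.339 -3.964 0.748
endloop
endfacet
facet normal 0.541 -0.710 0.451
outer loop
vertex 0.339 -3.964 0.748
vertex 2.045 -3.663 -0.823
vertex 1.058 -3.265 0.987
endloop
endfacet
facet normal -0.470 0.189 0.862
outer loop
vertex 0.339 -3.964 0.748
vertex 1.058 -3.265 0.987
vertex 0.216 -2.981 0.465
endloop
endfacet

endsolid
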